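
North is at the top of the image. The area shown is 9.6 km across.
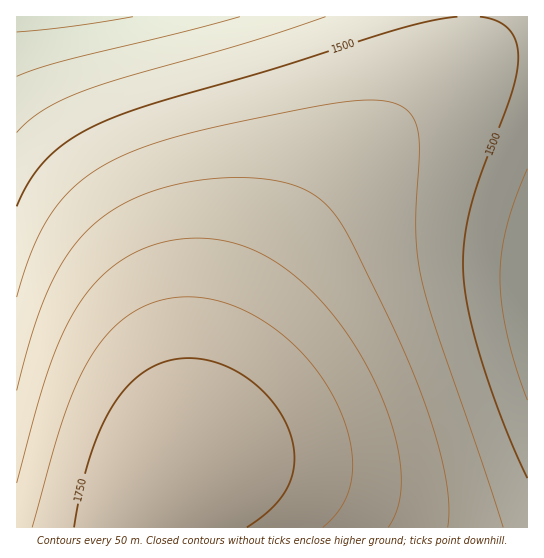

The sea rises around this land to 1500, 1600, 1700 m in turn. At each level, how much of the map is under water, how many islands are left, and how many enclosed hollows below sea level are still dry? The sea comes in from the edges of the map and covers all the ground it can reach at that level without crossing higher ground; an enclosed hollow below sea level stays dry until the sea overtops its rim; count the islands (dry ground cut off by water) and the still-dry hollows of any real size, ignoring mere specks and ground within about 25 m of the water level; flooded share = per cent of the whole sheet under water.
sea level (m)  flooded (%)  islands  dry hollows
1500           18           0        0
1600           53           0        0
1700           78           0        0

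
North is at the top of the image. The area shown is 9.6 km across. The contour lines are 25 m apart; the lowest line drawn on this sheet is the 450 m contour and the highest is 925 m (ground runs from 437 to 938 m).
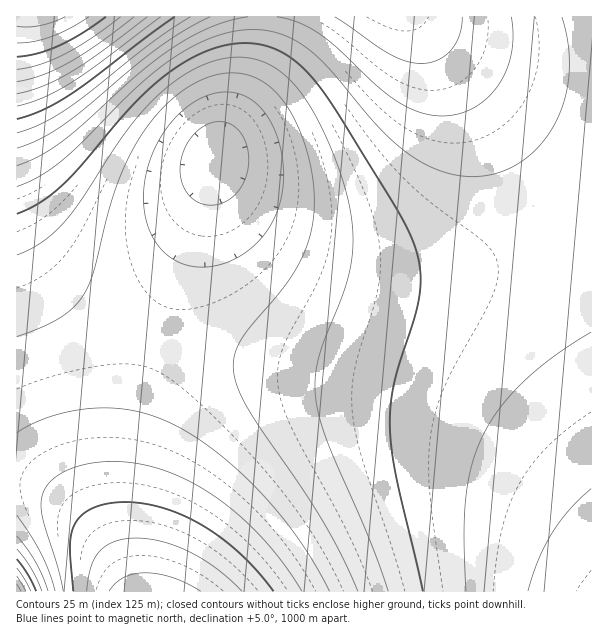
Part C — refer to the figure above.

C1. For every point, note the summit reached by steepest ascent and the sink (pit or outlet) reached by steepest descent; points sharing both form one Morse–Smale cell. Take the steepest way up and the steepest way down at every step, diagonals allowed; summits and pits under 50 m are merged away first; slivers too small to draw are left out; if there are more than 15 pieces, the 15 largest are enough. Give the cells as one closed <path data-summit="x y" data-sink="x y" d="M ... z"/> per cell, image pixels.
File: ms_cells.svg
<path data-summit="32 17" data-sink="149 591" d="M591 16l-574 0-1 467 16 3 12 4 25 16 33 34 14 23 14 28 7 1-11-62 0-59 6-46 18-72 42-113 13-42 7-33 4 2 1 9 12 21 29 31 32 20 40 17 35 7 46 4 54-6 51-16 36-16 40-26z"/><path data-summit="591 591" data-sink="149 591" d="M213 164l-21 76-42 113-18 72-6 46 0 59 12 61 453 1 1-379-58 34-45 17-54 10-36 2-34-4-48-12-27-12-24-14-32-31-11-15z"/><path data-summit="17 591" data-sink="149 591" d="M24 484l-8 1 0 106 113 1 1-2-14-27-20-30-27-27-12-8-13-8z"/>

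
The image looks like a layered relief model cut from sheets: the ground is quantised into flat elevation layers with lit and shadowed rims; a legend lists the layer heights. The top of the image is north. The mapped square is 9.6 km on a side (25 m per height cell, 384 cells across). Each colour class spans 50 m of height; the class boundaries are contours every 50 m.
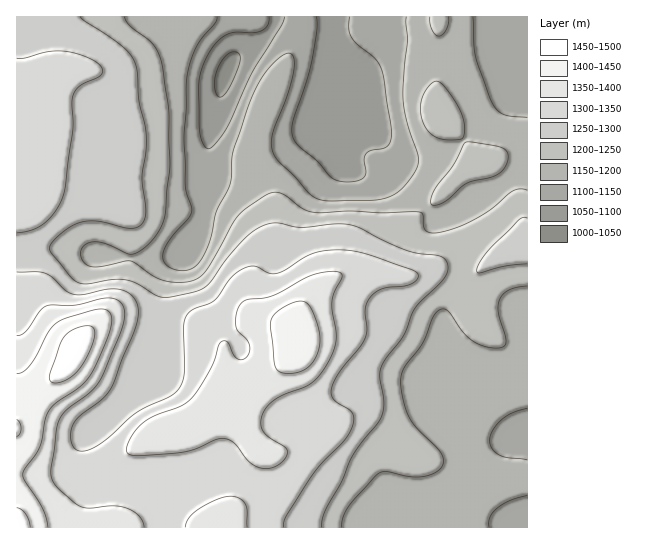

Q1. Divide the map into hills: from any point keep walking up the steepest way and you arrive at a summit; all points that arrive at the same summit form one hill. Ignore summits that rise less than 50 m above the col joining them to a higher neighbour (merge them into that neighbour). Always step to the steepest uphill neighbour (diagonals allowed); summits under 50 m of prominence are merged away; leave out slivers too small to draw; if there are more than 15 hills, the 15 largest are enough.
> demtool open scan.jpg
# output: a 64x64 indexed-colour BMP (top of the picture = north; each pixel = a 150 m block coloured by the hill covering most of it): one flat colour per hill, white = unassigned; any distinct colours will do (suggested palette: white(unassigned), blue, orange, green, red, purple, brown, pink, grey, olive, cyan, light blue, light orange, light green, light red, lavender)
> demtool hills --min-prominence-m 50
<image width="64" height="64" href="data:image/bmp;base64,Qk12CAAAAAAAAHYAAAAoAAAAQAAAAEAAAAABAAQAAAAAAAAIAAATCwAAEwsAABAAAAAAAAAA////ALR3HwAOf/8ALKAsACgn1gC9Z5QAS1aMAMJ34wB/f38AIr28AM++FwDox64AeLv/AIrfmACWmP8A1bDFAEREREQiIiIiIiIiIiIiIiIiIiIiIhERIiIiIiIiIiIRRERERCIiIiIiIiIiIiIiIiIiIRERERERERIiIiIRERFEREREQiIiIiIiIiIiIiIiIiEREREREREREREREREREURERERCIiIiIiIiIiIiIiIhERERERERERERERERERERREREREQiIiIiIiIiIiIiIRERERERERERERERERERERFEREREREQRERERIiIiIiEREREREREREREREREREREREUREREREQREREREREiIhERERERERERERERERERERERERIiIiREQREREREREREREREREREREREREREREREREREREiIiIkQRERERERERERERERERERERERERERERERERERESIiIiRBERERERERERERERERERERERERERERERERERERIiIiIkEREREREREREREREREREREREREREREREREREREiIiIiIRERERERERERERERERERERERERERERERERERESIiIiIiEREREREREREREREREREREREREREREREREREiIiIiIiIhEREREREREREREREREREREREREREREREREiIiIiIiIiIREREREREREREREREREREREREREREREREiIiIiIiIiIiEREREREREREREREREREREREREREREREiIiIiIiIiIiIhEREREREREREREREREREREREREREREiIiIiIiIiIiIiIREREREREREREREREREREREREREREiIiIiIiIiIiIiIiERERERERERERERERERERERERERIiIiIiIiIiIiIiIiIhEREREREREREREREREREREREREiIiIiIiIiIiIiIiIiEREREREREREREREREREREREREiIiIiIiIiIiIiIiIiIRERERERERERERERERERERERESIiIiIiIiIiIiIiIiIhERERERERERERERERERERERERIiIiIiIiIiIiIiIiIiEREREREREREREREREREREREREiIiIiIiIiIiIiIiIiIhERERERERERERERERERERERESIiIiIiIiIiIiIiIiIiERERERERERERERERERERERESIiIiIiIiIiIiIiIiIiIRERERERERERERERERERERERIiIiIiIiIiIiIiIiIiIhERERERERERERERERERERERESIiIiIiIiIiIiIiIiIiERERERERERERERERERERERERIiIiIiIiIiIiIiIiIiIREREREREREREREREREREREREiIiIiIiIiIiIiIiIiIiERERERERERERERERERERERERIiIiIiIiIiIiIiIiIiIREREREREREREREREREREREREiIiIiIiIiIiIiIiIiIhERERERERERERERERERERERESIiIiIiIiIiIiIiIiIiIREREREREREREREREREREREREiIiIiIiIiIiMzMzMzMzERERERERERERERERERERERESIiIiIzMzMzMzMzMzMzMxERERERERERERERERERERERIiIiIjMzMzMzMzMzMzMzMREREREREREREREREREREREiIiIiMzMzMzMzMzMzMzMxERERERERERERERERERERESIiIiIzMzMzMzMzMzMzMzERERERERERERERERERERESIiIiIjMzMzMzMzMzMzMzMxERERERERERERERERERIiIiIiIiMzMzMzMzMzMzMzMzERERERERERERERERERIiIiIiIiIzMzMzMzMzMzMzMzMRERERERERERERERERIiIiIiIiIjMzMzMzMzMzMzMzMxERERERERERERERERIiIiIiIiIiMzMzMzMzMzMzMzMzERERERERERERERERIiIiIiIiIiIzMzMzMzMzMzMzMzMRERERERERERERESIiIiIiIiIiIjMzMzMzMzMzMzMzMxEREREREREREiIiIiIiIiIiIiIiMzMzMzMzMzMzMzMzEREREREREREiIiIiIiIiIiIiIiIzMzMzMzMzMzMzMzMRERERERERESIiIiIiIiIiIiIiIjMzMzMzMzMzMzMzMxEREiIiERERIiIiIiIiIiIiIiIiMzMzMzMzMzMzMzMzESIiIiIiERIiIiIiIiIiIiIiIiIzMzMzMzMzMzMzMzMyIiIiIiIhEiIiIiIiIiIiIiIiIjMzMzMzMzMzMzMzMzIiIiIiIiISIiIiIiIiIiIiIiIiMzMzMzMzMzMzMzMzMiIiIiIiIiIiIiIiIiIiIiIiIiIzMzMzMzMzMzMzMzMyIiIiIiIiIiIiIiIiIiIiIiIiIjMzMzMzMzMzMzMzMzMiIiIiIiIiIiIiIiIiIiIiIiIiMzMzMzMzMzMzMzMzMyIiIiIiIiIiIiIiIiIiIiIiIiIzMzMzMzMzMzMzMzMzIiIiIiIiIiIiIiIiIiIiIiIiIjMzMzMzMzMzMzMzMzMiIiIiIiIiIiIiIiIiIiIiIiIiMzMzMzMzMzMzMzMzMzIiIiIiIiIiIiIiIiIiIiIiIiIzMzMzMzMzMzMzMzMzMyIiIiIiIiIiIiIiIiIiIiIiIjMzMzMzMzMzMzMzMzMzIiIiIiIiIiIiIiIiIiIiIiIiMzMzMzMzMzMzMzMzMzMiIiIiIiIiIiIiIiIiIiIiIiIzMzMzMzMzMzMzMzMzMyIiIiIiIiIiIiIiIiIiIiIiIjMzMzMzMzMzMzMzMzMzIiIiIiIiIiIiIiIiIiIiIiIi"/>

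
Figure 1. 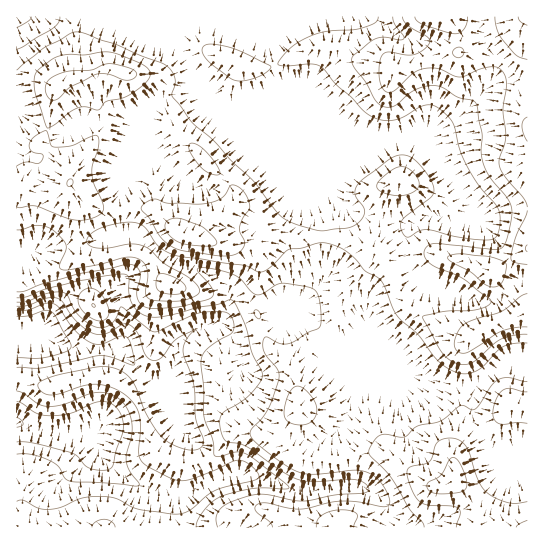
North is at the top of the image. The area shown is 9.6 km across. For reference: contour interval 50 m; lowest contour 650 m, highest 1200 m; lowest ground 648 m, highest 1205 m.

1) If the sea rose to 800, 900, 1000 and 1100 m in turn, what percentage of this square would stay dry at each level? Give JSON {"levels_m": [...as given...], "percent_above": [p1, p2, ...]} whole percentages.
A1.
{"levels_m": [800, 900, 1000, 1100], "percent_above": [89, 79, 43, 6]}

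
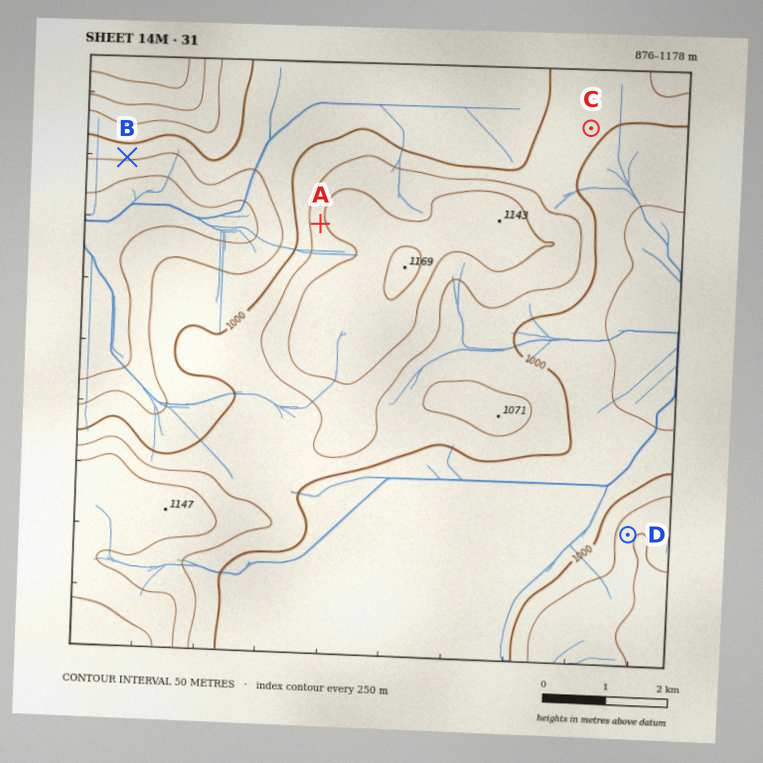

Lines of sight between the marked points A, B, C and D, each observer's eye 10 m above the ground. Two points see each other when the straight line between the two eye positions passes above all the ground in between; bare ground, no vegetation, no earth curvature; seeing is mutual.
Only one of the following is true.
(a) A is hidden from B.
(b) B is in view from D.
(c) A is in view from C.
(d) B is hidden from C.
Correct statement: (d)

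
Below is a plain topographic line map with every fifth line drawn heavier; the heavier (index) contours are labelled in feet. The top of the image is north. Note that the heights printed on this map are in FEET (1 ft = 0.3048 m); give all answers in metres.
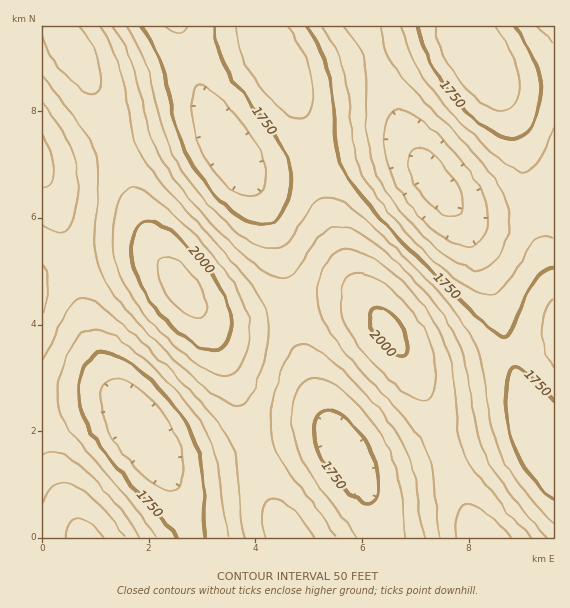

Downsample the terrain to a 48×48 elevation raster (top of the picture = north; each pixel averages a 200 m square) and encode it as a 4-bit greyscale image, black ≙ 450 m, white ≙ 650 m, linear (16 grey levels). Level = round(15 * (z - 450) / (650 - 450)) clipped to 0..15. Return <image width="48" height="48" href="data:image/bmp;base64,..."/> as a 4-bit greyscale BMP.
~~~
<image width="48" height="48" href="data:image/bmp;base64,Qk32BAAAAAAAAHYAAAAoAAAAMAAAADAAAAABAAQAAAAAAIAEAAATCwAAEwsAABAAAAAAAAAAAAAAABEREQAiIiIAMzMzAERERABVVVUAZmZmAHd3dwCIiIgAmZmZAKqqqgC7u7sAzMzMAN3d3QDu7u4A////AKu7u6qYd2ZmeImqqqqYh3d3iJq7u7uqmKu7uqmIdmZmeImqqqmYd3d3iZq7u7qpiKq7qpmHZmZmeImqqpmId2Z3iZq7u6qYh6qqqZh2ZVZmeJmqqZiHdmZ3iZqruqmIdqqqmYd2VVVmeJmamYh3ZmZ3iZqqqpmHZpqZmHdlVVVneJmZmYd2ZmZ3iaqqqZh3ZpmZh3ZVVVVneJmZmIdmZmZ4iaqqqYh2ZZmYh2VURFVniJmZiHdmZmd4maqqmYdmVYiIdmVERFVniJmZiHZmZmd4maqqmIdmVYiHZlVERFZ3iZmZh3ZmZneJmqqpmHdlVYh3ZVRERVZ4iZmZh3ZmZniJqqqpmHZlVYh2ZVREVWd4mZmZh3ZmZ3iaqqqpmHZmVod2ZVRFVmeJmqqZh3dnd4maq7qpiHZmZod2ZVVVZniZqqqZiHd3eJmru7qpiHZmZod2ZVVWZ4maqqqZiHd4iZq7u7qph3ZmZ4h2ZlVmeJqru7qpiIiImau7y7qph3Zmd4h3ZmZniaq7u7qpmIiJmrvMzLqph3Zmd5h3dmd4mqvMzLupmIiZqrzMzLqYh3ZneJiHd3eJqrzMzLuqmZmaq7zMy7qYd2ZneJmId4iaq8zdzLuqmZmau8zMy6mIdmZneJmIiImqvN3d3LuqmZmqu8zMu6mHdmZneKmYiJmrzN3d3LupmZmrvMzLuph3ZmZnd6mZmZq8zd3dzLqpmZqru8y7qYd2ZVZmd6mZmau83d3dy7qZmZmru7u6mYdlVVVmd6mZmqvM3d3cy6mZiZmqu7upmHZVRFVWZ6mZmqvN3d3cuqmIiJmqq6qZh2VEREVWZpmZmrvN3d3LqpiIiImaqqmYdlRDM0RVZpmZmrvM3cy7qYh3eImZmZiHZUMzM0RVVZmZmrvMzMu6mHd3d4iZmYh2VDMiIzRFVYiJmrvMzLuph3Zmd3iIiIdlQzIiIzRFVYiJmru8y7qYd2ZmZ3iIh3ZUMyIiIzRFVYiJmqu7u6mHdlVWZ3eId2VDMiESIzRFVIiJmqu7uph3ZVVVZnd3dmVDIhESI0RVVHiJmqu6qZh2VVVVZnd3ZlQyIREiM0RVVHiJmqqqqYdlVUVVZnd3ZVQyIREiNEVVVXiJmqqqmHdlVEVVZnd2ZUMyISIjRFVVVXiJqqqpmHZVREVWZ3d2ZUMyIiI0RVZmVYiZqqqpiHZVRFVWd3d2ZUMyIiNEVmZmZYiaqqqph2ZVRVVmd3d2VUMyIjNFZnd2ZYmaqqqZh2VVVVZnd3d2VUMzMzRWZ3d3Zpmqu6qZh2VVVWZ3iId2VUMzNEVmd4h3Zpqru6qYd2VVVmd4iId2VUMzRFVneIh3Zqq7u6qYdmVVVmd4iId2VEQ0RVZ3iIiHZqu7u6qYdmVVZneIiId2VERERWd4iIh3Zqu7u6mIdmVWZ3iIiIdmVEREVmeIiIh3Zru7u6mHZlVWZ3iIiHdlVERFVneImIh2Zbu7upmHZlVWZ3iIiHZlRERFVniIiId2Zbu7qph2ZVVWZ4iIh3ZVRERFZniIiIdmVQ=="/>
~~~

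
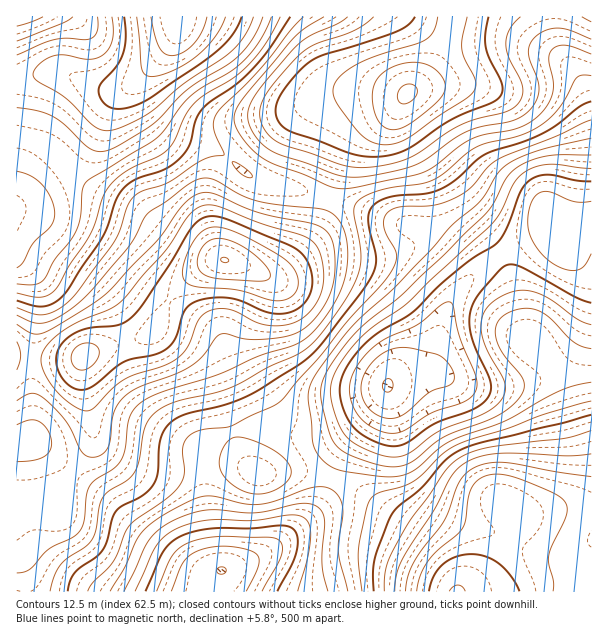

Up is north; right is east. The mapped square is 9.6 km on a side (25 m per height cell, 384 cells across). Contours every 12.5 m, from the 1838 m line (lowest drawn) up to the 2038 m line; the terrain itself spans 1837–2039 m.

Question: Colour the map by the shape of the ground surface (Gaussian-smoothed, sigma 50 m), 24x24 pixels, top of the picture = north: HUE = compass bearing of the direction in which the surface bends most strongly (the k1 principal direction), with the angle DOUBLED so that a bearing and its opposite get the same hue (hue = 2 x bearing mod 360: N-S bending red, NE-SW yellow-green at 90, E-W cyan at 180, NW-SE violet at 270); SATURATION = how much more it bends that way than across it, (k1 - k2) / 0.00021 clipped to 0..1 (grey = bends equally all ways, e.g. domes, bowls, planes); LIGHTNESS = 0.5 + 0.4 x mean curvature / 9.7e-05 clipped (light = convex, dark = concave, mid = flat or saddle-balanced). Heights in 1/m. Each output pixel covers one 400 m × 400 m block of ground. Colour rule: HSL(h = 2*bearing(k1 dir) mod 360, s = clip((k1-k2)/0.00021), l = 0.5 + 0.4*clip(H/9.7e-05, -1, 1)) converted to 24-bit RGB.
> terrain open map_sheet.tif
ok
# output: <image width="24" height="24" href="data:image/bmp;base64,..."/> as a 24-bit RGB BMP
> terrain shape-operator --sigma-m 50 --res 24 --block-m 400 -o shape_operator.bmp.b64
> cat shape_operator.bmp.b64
<image width="24" height="24" href="data:image/bmp;base64,Qk32BgAAAAAAADYAAAAoAAAAGAAAABgAAAABABgAAAAAAMAGAAATCwAAEwsAAAAAAAAAAAAAm759vLNXXTo8tY9Nx7KCWZGHHltoM3ZfNlZKKlRQW5J2yHObvVaTWVWCSYCZbbK4jLK41tjA1be0j4GrhJebl2yEY1KTcXujrY6KyUVblmZXeMaNv62anldUKh4bIiQPIyYNGTUIBjIGUWIxv2qAj4iqSbO1TLGkcKaXucOWyJmHsGR0nk5WlG5TV3VfWoBlkWmPxXemyuDJcbO/tDZu1CVDeC5rZD5zcEBbc48pCzsDATIPNZUvn6mBb498SY1uVZBuro9Yy2guoWA4l2lUqqOFcIKLYH1xaF+emq254Nq0eDFijUBwy4y6kW/YXUviiVHj2bDhobPSB5mDB3w+NKE+ba+MZrvHQme4tE2h0HR6vJuWl726nK3Bkny8fXSxdW2vsoet50dJlzRRX6uPh7K/fnvPUTLhb1Hfzc3r3dnymJz4QJ31Xd3sfe/qVK3pMQ/SrVPa6dnp4eDrusrehIHEjHe/lnq/b3JcfEVa3TlY2cWvf8q6W6OgWGZ/QDh+W3+0pdLDnp7BtGm7WcK9SuDDXMmvLEVpGRVNZ57J3efu593u2Z7dvWO7nWKal1t+RlY6TzM/wLlg2+u7nXJ1dVBWU0M9N0cwN4cpcZ4wfF42q4tJeNVfIbxjPnRjLCNFI0pUGs9HPsBAtWhW2TRnyFmArGGfom6tMUdgYTZZsOVNwuZEcEk4bz84a0JDb21OXIk1TXkqR4E7fMlmouCEPotVIjU1HxkmQmcyN54UKEATPC8OflkSt5Msk4FSaZhnIBmShjm46uuyuLxpfEZhfFNPX4Fpb5ChkJKndZp8T45HiMQbpNcCP04cFR4ZFRgebos+aY4sIhoRMSEKhI4Ge6QPZJEnWYY2AhG0ZlPq7d/ez7DdmUTYwo3Eib2yQ6vJh3O5unWbnFFW0q46z+gnQV4qESIbDiUjUJdAhXlSPxZJnVhNqdGCdcpuVcF4V6CTBE//R2r/8Nvu67DzrVDx5Lvm28nTP22eUzp9yj59xlBp1r6O3dufal5/NT5UFD41G5M1L150MheHstXR0OXcvNXMf8S+TX6oEgnXDhdX3m5d40dwvz6x0ImU542AbiQzHxcUaz0tyJd03eG/3dnBfFi0X0KsRH+iJrNpDFJZDGKhtuHRuM3Fwsu+jJWuT06KLwQLIBMWlIkoxXFJmWCEwoCa+VaX/xKGjz9/Nc6qvvDj3u3t5Nnpm2Tee1HXjnzEcaOGFU4/ADwtMrUynrxepcJ4lV13eDlgaSsnNnV9TJuJqpF/lYh6cmui4U/t/c781dT3zO7/t+L4w7bY0o+1r2PBaFzNnXLg54jkuGixB0gyDFwkdM85grBIXjREeD5WZZx4SYJ8PGFakX9Ys41LPHw/M0B62+jS2/DltMTjfmHIx3TE24e3wZOyWoCnQDWY1FvY8q7ZpVq/EnFFG78ibHtMXTdXaIJjZoFcW1NNPFpJTHRYvqiBZrV9H3KDpO6OvOebjmSJhEJ2lE5jyE9b4mNNeTglIhcRPTYSuZMo1HF+cLZwHK1UKT5Sb0tsdplZaGlZYm9eSKmPLZ29rdHJqK/KNmKxsuWAxdk7PhwYQx8MRysKUCUBkTsAeywAMCQUU30rSb4rXLFTzc+jS4pIExggV0oxlYcqZXWEbq6ZWdSnG5mtZrSAoXhoa05428FatkQSLwQLVyADUjcPdFMrxHpl2IWnoHquT8yCZMB5SplftIA4iCYRHB8UJEogn6ZUc5a0i8i0ccGfJWB7UoiFm1ZueTpT1X0iohYkjBRxy4WbmrDKgLfXkqfSz5Th7MrdmMCXZI1bZlpAYiUlzDkwT5GZF72pUMKxiJq5lrmkeZp4NFZmM3t7YkOiuULc4q/TtW/kjFbs4uDot8DSfo+5ZWqlhlm17MfS5rzJp2mzkEqqWky1vsrYuc3hQareP3qeiJRoopdslFNHYmA4G1MoFVNJK3bG29TqqpH0qnf/9Nfs1Ka/k3+iaGSgUGGr0bXN8NvpvaLso5Lyq7n01eH0ysfrb2HgViy9UncbaF4ogDceqaYuKJI8CXVLAV1HT51KhE6PQi6U7qrQ+dHix6DNdHa/ZY3HnMDM3c3XxoHPkHy6krTCiJuys4GtlSuojSGIZoAvLjsgkJVKtuKlT82mK5qECSomFzUTVmInGSskiYFD7ca04sXXmIPHeH2tb5l/tlhU0jE2t6tQg5lPdlg+eUMlMA8cZyw7w4m2UJm1XuXAv+bGd5WrSV1+GRw/JkpCUXQ6Ij03OHYtsehMxKtdn0JQpF9CgHZLeD9L1GJT1cKCiHhhgUhvokR6ZzKRa4Cx"/>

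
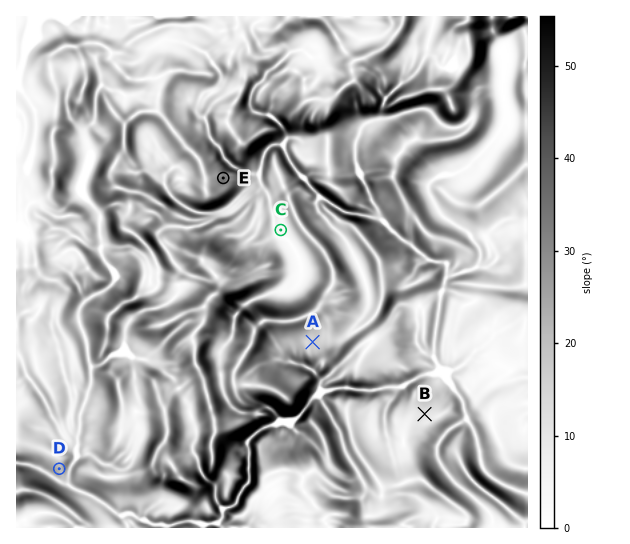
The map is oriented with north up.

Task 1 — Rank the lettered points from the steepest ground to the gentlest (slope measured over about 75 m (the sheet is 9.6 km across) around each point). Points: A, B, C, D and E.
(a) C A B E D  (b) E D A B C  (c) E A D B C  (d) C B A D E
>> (b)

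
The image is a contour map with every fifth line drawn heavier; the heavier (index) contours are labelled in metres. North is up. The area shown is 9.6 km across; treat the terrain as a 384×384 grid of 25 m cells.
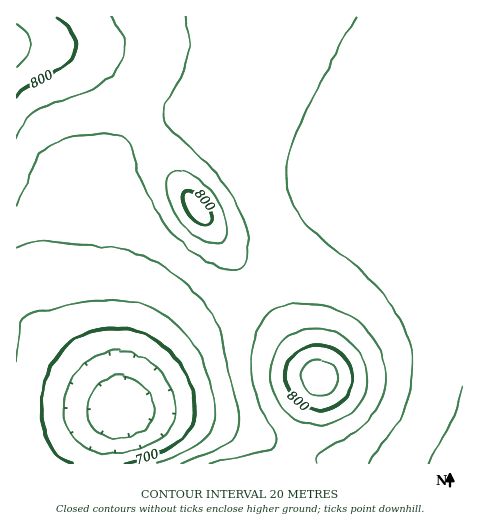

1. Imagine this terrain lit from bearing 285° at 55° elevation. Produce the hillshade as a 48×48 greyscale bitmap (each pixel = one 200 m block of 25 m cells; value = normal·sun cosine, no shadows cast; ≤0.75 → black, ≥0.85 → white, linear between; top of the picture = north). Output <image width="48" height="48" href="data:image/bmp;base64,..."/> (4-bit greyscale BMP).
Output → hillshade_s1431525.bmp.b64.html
<image width="48" height="48" href="data:image/bmp;base64,Qk32BAAAAAAAAHYAAAAoAAAAMAAAADAAAAABAAQAAAAAAIAEAAATCwAAEwsAABAAAAAAAAAAAAAAABEREQAiIiIAMzMzAERERABVVVUAZmZmAHd3dwCIiIgAmZmZAKqqqgC7u7sAzMzMAN3d3QDu7u4A////AJmZmqq8ze7///7u3cy7qqmZmIiZmZmZmZmZmZqrzN7v///u3czLu6qZmIiImZmZmYiIiImavN3v///u3dzMu6qZiIiIiZmZmYiHeIiau83u//7u7d3My7qYh3eIiJmZmYh3d3iJq83e7/7u7d3czLqYd3d3iImZmYd3d3eJq8ze7u7u7d3d3LqXdmZ3eImZmYd3d3eJqrzd7u7u7t3d3cuXZVZneIiZmYd3d3eImrzd7u7u7u7u7tuXZVVmeIiZmYh3d3eImrzN3u7u7u7v/+yoZVVmeIiZmYh3d3eImrvN3d3d3u7v/+24ZVVneIiZmYiHd3iImrvM3d3d3e7v//25dmZneImZmYiIiIiJmqvMzd3d3d7u/+25h3d3iImZmZmIiIiJmqu8zM3d3d3u7t26mHeIiJmZmZmZiIiZmqu7zMzM3d3d3dy6mYiIiZmZmamZmZmZmqu7zMzMzMzd3My6qZmZmZmZmaqpmZmZqqu7vMzMzMzMzMu6qZmZmZmZmaqqqZmZqqq7u7zMzMzLu7u6qpmZmZmZqrqqqqqqqqq7u7u7u7u7u7u6qqqZmZmqqruqqqqqqqq7u7u7u7u7u7uqqqqqqqqqqruqqqqqqqq7u7u7uqqqqqqqqqqqqqqqqruqqqqqqqq7u7u7qqmqqqqqqqqqqqqqqqqqqqqqqqq7u7u6qZmaqqqqqqqqqqqqqqqqqqqqqqu7vMy6mIiZqqqqqqqqqqqqqqqqqqqqqqu7zMy5h4iZqqqqqqqqqqqqqpmqqqqqqru8zdyod3iZqqqqqqqqqqqqqpmqqqqqq7vM3tyWZniZqqqqqqqqqqqqqomaqqqqq7vN7ut1Vniaqqqqqqqqqqqqqomaqqqqu7ze7+plZ4maqqqqqqqqqqqqqoiaqqqqu7ze/9lmZ4maqqqqqqqqqqqqqniaqqqqu8ze7bh3eJmqqqqqqqqqqqqqqniZqqqqu8ze3Kh4iZqqqqqqqqqqqqqqqniZqqqqu8zdy6iImZqqqqqqqqqqqqqqqniZqqqqu8zMupmZmaqqqqqqqqqqqqqqqniZqqqqu7u7upmZmqqqqqqqqqqqqqqqqniZmqqqq7u7qpmZqqqqqqqqqqqqqqqqqniJmqqqqruqqqmqqqqqqqqqqqqqqqqqqniJmaqqqqqqqqqqqqqqqqqqqqqqqqqqqniJmZmqqqqqqqqqqqqqqqqqqqqqqqqqqniJmZmZmaqpmaqqqqqqqqqqqqqqqqqqqniImZmZmZmZmZqqqqqqqqqqqqqqqqqqqoiImZmZmZmZmZqqqqqqqqqqqqqqqqqqqoiIiZmZmZmZmZmqqqqqqqqqqqqqqqqqqoiIiJmZmZmZmZmqqqqqqqqqqqqqqqqqqoiIiJmZmZmZmZmqqqqqqqqqqqqqqqqqqoiJmZmZmZmZmZqqqqqqqqqqqqqqqqqqqpmZmZmZmZmZmZqqqqqqqqqqqqqqqqqqqpmZmZmZmZmZmqqqqqqqqqqqqqqqqqqqqpmZmZmZmZmZqqqqqqqqqqqqqqqqqqqqqg=="/>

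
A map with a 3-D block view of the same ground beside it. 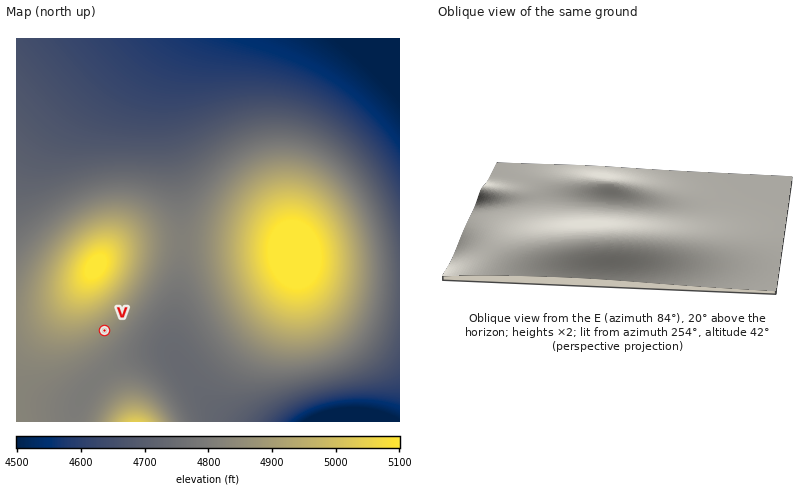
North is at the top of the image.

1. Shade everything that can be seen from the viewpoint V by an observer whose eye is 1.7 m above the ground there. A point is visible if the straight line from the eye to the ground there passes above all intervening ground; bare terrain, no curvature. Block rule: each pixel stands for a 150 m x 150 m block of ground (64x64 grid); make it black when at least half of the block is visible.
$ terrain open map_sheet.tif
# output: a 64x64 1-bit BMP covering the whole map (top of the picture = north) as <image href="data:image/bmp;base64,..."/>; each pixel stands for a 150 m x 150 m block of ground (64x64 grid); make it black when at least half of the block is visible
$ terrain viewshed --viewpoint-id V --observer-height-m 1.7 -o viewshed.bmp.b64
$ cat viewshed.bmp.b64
<image width="64" height="64" href="data:image/bmp;base64,Qk0+AgAAAAAAAD4AAAAoAAAAQAAAAEAAAAABAAEAAAAAAAACAAATCwAAEwsAAAIAAAAAAAAA////AAAAAAD///+H4AAAAP///4/wAAAA////3/AAAAD/////+AAAAP/////8AAAA//////4AAAA//////wAAAA//////gAAAA//////AAAAB/////+AAAAB/////8AAAAD/////4AAAAH/////gAAAAP/////AAAAA/////8AAAAD/////wAAAAP/////AAAAA+P///8AAAAD4P///wAAAAPgf///AAAAA+A///8AAAAD4B///wAAAAHAD///AAAAAAAH//8AAAAAAAf//wAAAAAAA//+AAAAAAAB//4AAAAAAAH//gAAAAAAAP/+AAAAAAAA//wAAAAAAAB//AAAAAAAAD/4AAAAAAAAP/gAAAAAAAAf8AAAAAAAAA/wAAAAAAAAD+AAAAAAAAAHwAAAAAAAAAOAAAAAAAAAAQAAAAAAAAAAAAAAAAAAAAAAAAAAAAAAAAAAAAAAAAAAAAAAAAAAAAAAAAAAAAAAAAAAAAAAAAAAAAAAAAAAAAAAAAAAAAAAAAAAAAAAAAAAAAAAAAAAAAAAAAAAAAAAAAAAAAAAAAAAAAAAAAAAAAAAAAAAAAAAAAAAAAAAAAAAAAAAAAAAAAAAAAAAAAAAAAAAAAAAAAAAAAAAAAAAAAAAAAAAAAAAAAAAAAAAAAAAAAAAAAAAAAAAAAAAAAAAAAAAAAAAAAAAAAAAA=="/>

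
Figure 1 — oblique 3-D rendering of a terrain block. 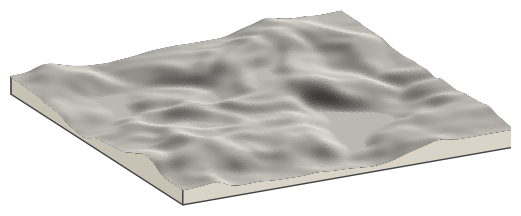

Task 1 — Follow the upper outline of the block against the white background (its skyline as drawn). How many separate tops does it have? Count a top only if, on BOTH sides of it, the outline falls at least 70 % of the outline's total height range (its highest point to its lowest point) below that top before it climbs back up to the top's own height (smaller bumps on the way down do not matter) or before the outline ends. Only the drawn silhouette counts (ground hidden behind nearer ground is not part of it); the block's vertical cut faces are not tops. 0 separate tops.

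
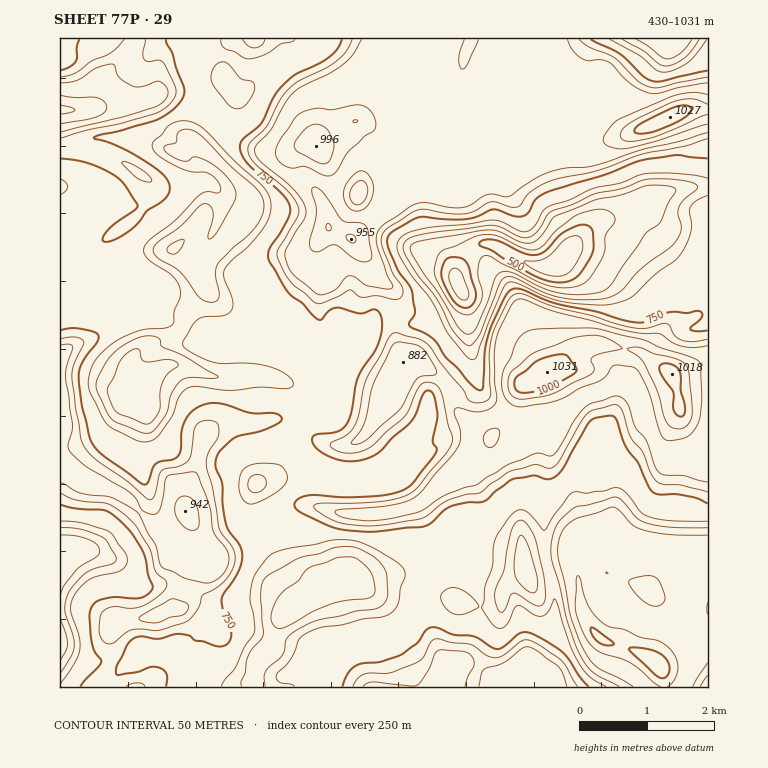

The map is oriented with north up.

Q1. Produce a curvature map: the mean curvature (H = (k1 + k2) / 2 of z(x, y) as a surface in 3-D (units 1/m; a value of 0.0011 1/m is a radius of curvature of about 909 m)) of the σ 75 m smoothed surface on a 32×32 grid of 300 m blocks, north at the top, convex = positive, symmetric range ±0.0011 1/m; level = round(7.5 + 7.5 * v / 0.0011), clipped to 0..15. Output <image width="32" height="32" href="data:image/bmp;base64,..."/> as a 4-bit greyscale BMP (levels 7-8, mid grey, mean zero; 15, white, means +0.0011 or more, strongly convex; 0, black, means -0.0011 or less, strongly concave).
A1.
<image width="32" height="32" href="data:image/bmp;base64,Qk12AgAAAAAAAHYAAAAoAAAAIAAAACAAAAABAAQAAAAAAAACAAATCwAAEwsAABAAAAAAAAAAAAAAABEREQAiIiIAMzMzAERERABVVVUAZmZmAHd3dwCIiIgAmZmZAKqqqgC7u7sAzMzMAN3d3QDu7u4A////ALlnp3lzqYaKh6pbidhVgXRYhFZ3sSmXZVXNtc6XRyCVOdVUa6tJy5l1pWR2lgWahqnt/ZZ7I1eZmIWDt/CJqIWqdDp1WFZmUol0k5DxqWSFS5dYnndWVlR4iKg004Z3h1IlbIvHh3QmmIiaKXZ4d3c0dciKN4mXZjRniRpld1REl0qY6UiXn//9U2lrpEKsupzeK7hieYQzSvh0aJimp0Wro03Gckd2ZmK8ukR3mUyrh0iDl1mYeqVmKoq503ZMiKSpWa2Id4fNRVareMVEqJa3QxiaqKh1TcQtmFRqMaf3piZYyHmGh0y2HRX7dZhn1nVWZCIzN4dKuucZzdyVTfj4Yna7qph3Y+6HHGiqmuqLaap3mpiHd3SUhQ2Xetp6Mnd5qGd4hXRkh9Qo/dp1RXh4eItymGXLWeuQF/hDNZh3d3i6NdhMqX2WQKtwBJaJmHh4QIVqjZS8MGVACSJ4domHmacrNWis2TVmRN1iaXZKl3iKZYBxmkvXncW5ZSV1nGhmuauAWbgHmqqrtnl3IQN2fbmIF8lZaYh4iJqqlmmYWKZRMZ7L6meHeIeIiayERXMjZTuDmMi4d3iIeIh6/6jvzceJZmt2l3iHeHiHdUr/iJi9Z0VayXd4h4h4iIqliim1h2aKhEm4iIaId4isZFWITGZ5g4dim5iXaXiZmXQp"/>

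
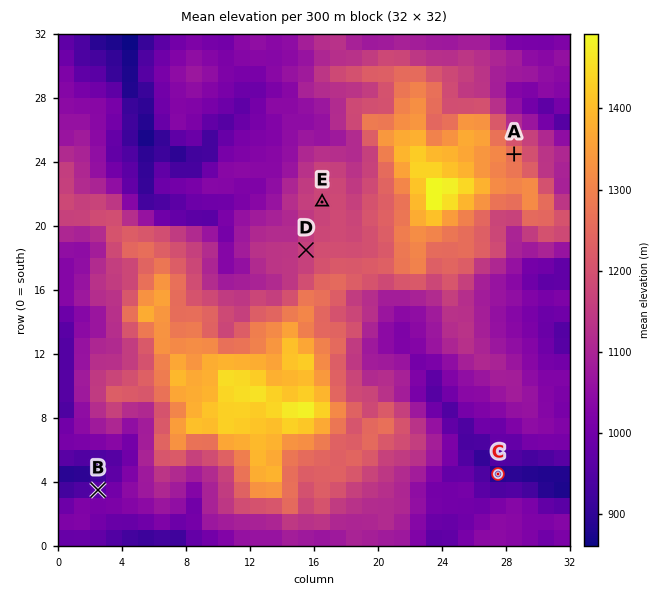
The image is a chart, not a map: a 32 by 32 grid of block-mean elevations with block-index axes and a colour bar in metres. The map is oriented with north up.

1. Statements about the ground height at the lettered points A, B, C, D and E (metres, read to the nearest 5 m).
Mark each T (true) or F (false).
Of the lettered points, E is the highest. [F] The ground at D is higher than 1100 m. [T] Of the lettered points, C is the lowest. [T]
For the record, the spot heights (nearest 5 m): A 1280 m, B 960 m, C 875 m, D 1165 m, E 1175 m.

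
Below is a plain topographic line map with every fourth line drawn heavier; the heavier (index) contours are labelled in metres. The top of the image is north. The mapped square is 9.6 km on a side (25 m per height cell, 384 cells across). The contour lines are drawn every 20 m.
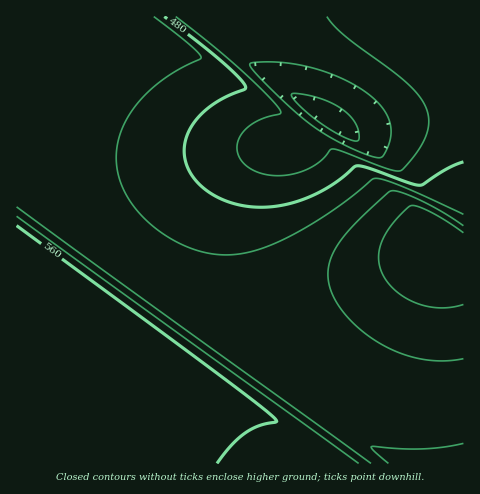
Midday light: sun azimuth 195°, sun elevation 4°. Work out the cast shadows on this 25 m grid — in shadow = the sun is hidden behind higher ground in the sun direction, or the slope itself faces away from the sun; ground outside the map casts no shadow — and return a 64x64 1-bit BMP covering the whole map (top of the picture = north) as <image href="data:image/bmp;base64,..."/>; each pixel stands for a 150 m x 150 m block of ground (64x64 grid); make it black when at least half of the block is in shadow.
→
<image width="64" height="64" href="data:image/bmp;base64,Qk0+AgAAAAAAAD4AAAAoAAAAQAAAAEAAAAABAAEAAAAAAAACAAATCwAAEwsAAAIAAAAAAAAA////AAAAAAAAAAAAAAHwAAAAAAAAA/AAAAAAAAAP4AAAAAAAAB/AAAAAAAAAf4AAAAAAAAD/AAAAAAAAA/wAAAAAAAAH+AAAAAAAAA/wAAAAAAAAP8AAAAAAAAB/gAAAAAAAAf4AAAAAAAAD/AAAAAAAAAf4AAAAAAAAH+AAAAAAAAA/wAAAAAAAAP+AAAAAAAAB/gAAAAAAAAf8AAAAAAAAD/AAAAAAAAAf4AAAAAAAAH/AAAAAAAAA/wAAAAAAAAP+AAAAAAAAB/gAAAAAAAAP8AAAAAAAAD/gAAAAAAAAf4AAAAAAAAH/AAAAAAAAA/wAAAAAAAAP+AAAAAAAAB/wAAAAAAAAP8AAAAAAAAH/gAAAAAAAA/4AAAAAAAAP/AAAAAAAAB/4AAAAAAAAP+AAAAAAAAD/QAAAAAAAAf8AAAAAAAAH/gAAAAAAAA/8AAAAAAAAP/gAAAAAAAB/8AAAAAAAAP/gAAAAAAAD/4AAAAAAAAf+AAAAAAAAD/gAAAAAAAA/4AAAAAAAAH8AAAAAAAAA/AAAAAAAAAPwAAAAAAAAB8AAAAAAAAAPgAAAAAAAAD4AAAAAAAAAfAAAAAAAAAH4AAAAAAAAA+AAAAAAAAAPwAAAAAAAAB+AAAAAAAAAfwAAAAAAAAD8AAAAAAAAA/gAAAAAAAAH8AAAAAAAAA/gAAAAAA=="/>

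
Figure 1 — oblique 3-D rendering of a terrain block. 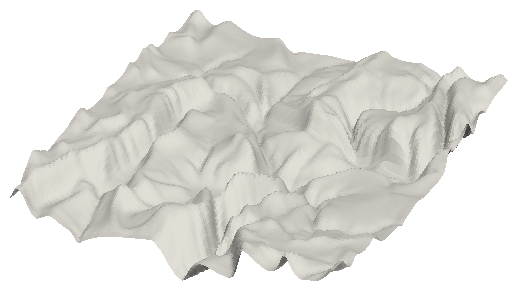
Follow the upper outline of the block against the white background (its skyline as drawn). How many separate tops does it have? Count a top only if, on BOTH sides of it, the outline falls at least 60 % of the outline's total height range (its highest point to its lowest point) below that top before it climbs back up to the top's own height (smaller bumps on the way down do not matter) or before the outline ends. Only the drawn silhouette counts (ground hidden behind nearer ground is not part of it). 0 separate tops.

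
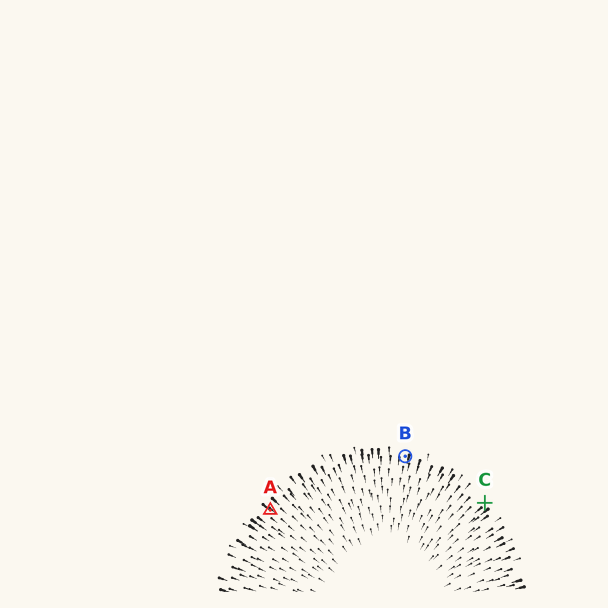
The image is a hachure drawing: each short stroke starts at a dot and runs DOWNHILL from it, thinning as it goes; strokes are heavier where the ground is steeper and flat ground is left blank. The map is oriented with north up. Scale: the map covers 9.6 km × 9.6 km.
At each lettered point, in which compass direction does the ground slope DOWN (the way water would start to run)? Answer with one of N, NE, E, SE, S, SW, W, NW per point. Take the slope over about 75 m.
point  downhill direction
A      SE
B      S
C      SW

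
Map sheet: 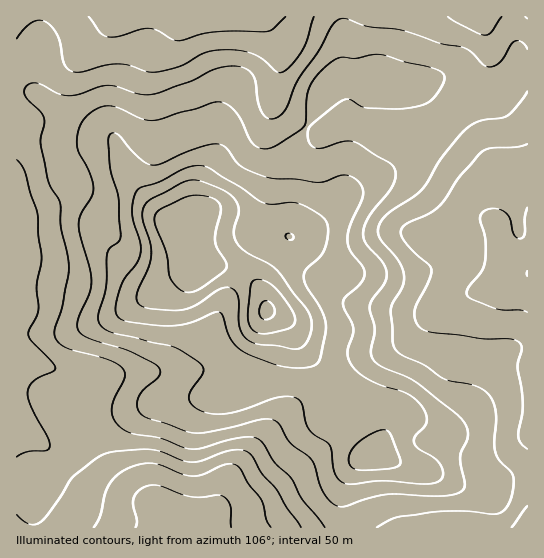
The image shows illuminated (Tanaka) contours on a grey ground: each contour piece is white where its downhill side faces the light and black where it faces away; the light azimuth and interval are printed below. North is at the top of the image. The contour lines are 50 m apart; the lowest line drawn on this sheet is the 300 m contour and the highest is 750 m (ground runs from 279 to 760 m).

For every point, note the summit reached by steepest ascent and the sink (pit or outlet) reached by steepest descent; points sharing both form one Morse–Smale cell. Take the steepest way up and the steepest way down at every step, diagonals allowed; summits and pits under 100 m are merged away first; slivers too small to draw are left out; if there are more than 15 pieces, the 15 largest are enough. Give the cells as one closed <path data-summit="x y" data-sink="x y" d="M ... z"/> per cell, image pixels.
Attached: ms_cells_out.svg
<path data-summit="266 310" data-sink="182 527" d="M527 16l-184 0 2 27-1 22-3 5-18 19-11 28-15 25-5 15-3 79-42-7-42-12-19 6-12 0-7-3-11-10-23-28-12-21-5-18-5-7-32-13-44-30-10-2-9 0 1 437 326-1-2-25 4-21 13-20 21-11 9-28-6-9-9-6-23-10-45-46-13-24-7-7-18-10-7-25 1-10 14-24 12-14 10-1 21-12 33-33 27-15 13-13 14-24 10-10 20-10 10-12 24-10 25-5 8-4 12-12 13-1z"/><path data-summit="266 310" data-sink="527 274" d="M527 75l-13 1-12 12-8 4-25 5-24 10-10 12-20 10-10 10-14 24-13 13-27 15-33 33-21 12-10 1-12 14-14 24-1 10 7 25 18 10 7 7 13 24 45 46 23 10 12 9 3 6-9 28-21 11-13 20-4 21 2 26 185-1z"/><path data-summit="266 310" data-sink="187 17" d="M342 16l-325 0-1 74 19 3 44 30 32 13 5 7 5 18 12 21 23 28 11 10 7 3 12 0 19-6 42 12 42 7 3-79 5-15 15-25 11-28 18-19 3-5 1-22z"/>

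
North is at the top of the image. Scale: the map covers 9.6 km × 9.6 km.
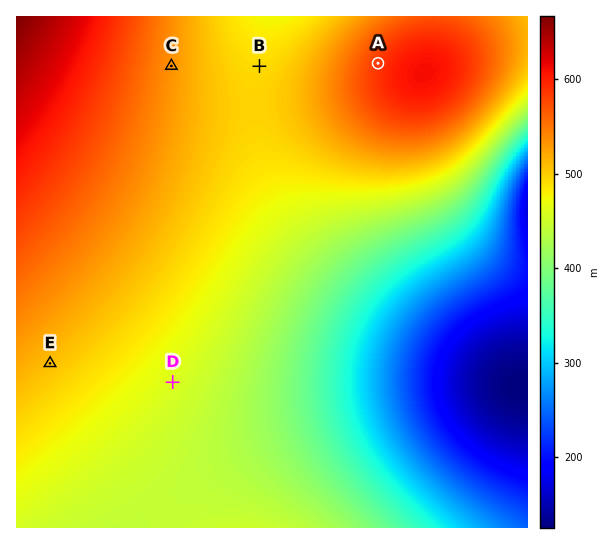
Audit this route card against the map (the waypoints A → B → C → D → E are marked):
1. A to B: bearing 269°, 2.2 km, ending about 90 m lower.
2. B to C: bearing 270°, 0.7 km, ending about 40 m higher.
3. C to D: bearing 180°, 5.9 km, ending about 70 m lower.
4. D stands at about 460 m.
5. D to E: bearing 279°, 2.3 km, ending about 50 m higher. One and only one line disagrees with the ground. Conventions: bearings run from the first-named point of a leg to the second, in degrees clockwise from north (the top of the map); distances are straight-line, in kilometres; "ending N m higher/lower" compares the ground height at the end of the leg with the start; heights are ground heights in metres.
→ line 2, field distance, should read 1.6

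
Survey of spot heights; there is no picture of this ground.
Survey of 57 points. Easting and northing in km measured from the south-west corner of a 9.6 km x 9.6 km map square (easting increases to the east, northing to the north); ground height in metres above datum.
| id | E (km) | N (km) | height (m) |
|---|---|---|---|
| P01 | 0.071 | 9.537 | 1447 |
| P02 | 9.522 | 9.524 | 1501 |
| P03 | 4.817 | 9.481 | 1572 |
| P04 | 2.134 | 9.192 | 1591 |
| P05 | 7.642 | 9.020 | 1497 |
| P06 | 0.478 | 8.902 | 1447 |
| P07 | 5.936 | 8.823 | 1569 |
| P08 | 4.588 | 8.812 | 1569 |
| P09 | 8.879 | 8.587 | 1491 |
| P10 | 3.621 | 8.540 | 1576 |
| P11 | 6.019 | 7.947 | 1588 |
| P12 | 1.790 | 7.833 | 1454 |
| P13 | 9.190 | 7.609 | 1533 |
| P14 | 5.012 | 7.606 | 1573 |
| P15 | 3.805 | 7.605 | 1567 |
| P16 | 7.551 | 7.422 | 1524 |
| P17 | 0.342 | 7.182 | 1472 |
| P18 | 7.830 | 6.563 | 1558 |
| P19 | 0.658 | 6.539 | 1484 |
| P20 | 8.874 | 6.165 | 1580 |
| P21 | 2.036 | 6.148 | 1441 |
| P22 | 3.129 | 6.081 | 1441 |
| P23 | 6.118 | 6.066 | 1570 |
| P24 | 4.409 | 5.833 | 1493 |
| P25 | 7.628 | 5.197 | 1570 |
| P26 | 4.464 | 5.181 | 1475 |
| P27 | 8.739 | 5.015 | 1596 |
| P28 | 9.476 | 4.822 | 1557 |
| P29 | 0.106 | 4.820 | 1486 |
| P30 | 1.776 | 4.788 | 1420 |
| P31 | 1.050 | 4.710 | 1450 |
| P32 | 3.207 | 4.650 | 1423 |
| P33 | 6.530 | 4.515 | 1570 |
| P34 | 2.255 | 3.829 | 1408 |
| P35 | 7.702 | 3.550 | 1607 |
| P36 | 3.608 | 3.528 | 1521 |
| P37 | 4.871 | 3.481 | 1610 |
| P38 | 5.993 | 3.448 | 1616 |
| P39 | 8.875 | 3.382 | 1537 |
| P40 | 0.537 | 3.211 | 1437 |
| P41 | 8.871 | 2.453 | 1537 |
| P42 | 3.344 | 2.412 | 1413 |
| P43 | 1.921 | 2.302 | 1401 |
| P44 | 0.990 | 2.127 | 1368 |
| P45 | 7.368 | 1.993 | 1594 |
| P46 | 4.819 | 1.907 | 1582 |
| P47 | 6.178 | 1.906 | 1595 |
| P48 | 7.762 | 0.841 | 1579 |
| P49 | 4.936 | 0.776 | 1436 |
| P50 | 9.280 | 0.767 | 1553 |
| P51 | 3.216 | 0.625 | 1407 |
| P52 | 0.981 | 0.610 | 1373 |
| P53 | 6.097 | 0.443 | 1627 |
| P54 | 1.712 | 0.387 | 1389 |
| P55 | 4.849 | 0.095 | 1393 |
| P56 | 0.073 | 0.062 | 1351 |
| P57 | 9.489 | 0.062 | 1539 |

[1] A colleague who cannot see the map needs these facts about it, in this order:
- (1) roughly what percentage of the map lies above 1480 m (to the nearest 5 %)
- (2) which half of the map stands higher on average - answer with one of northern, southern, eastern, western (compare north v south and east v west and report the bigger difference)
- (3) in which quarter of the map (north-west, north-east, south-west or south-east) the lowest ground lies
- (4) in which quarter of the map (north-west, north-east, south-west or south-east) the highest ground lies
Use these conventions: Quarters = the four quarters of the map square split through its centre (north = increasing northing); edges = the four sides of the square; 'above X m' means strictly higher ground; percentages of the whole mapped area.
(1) About 65 % of the map lies above 1480 m.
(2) On average the eastern half of the map is the higher ground.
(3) Look to the south-west quarter for the lowest ground.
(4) The highest ground is in the south-east quarter.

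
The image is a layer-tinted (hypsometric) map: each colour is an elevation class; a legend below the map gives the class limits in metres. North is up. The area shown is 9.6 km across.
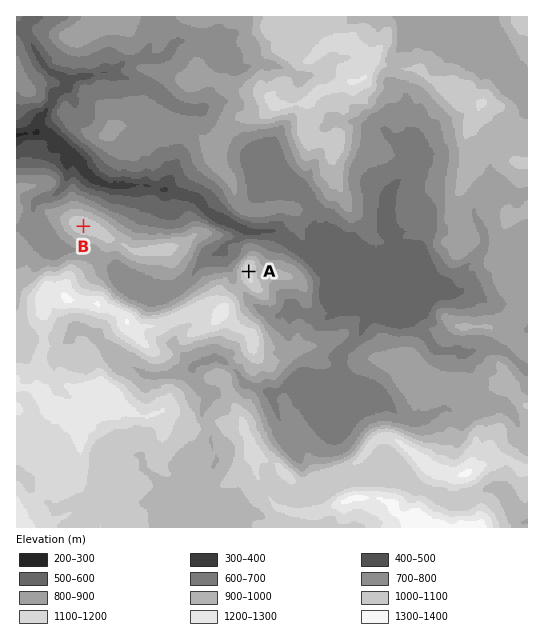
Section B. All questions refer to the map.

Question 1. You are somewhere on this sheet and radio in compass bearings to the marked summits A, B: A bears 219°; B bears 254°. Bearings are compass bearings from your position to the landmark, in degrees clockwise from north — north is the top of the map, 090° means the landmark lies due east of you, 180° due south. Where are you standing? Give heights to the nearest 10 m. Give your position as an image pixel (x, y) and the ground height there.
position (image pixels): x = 346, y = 151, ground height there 960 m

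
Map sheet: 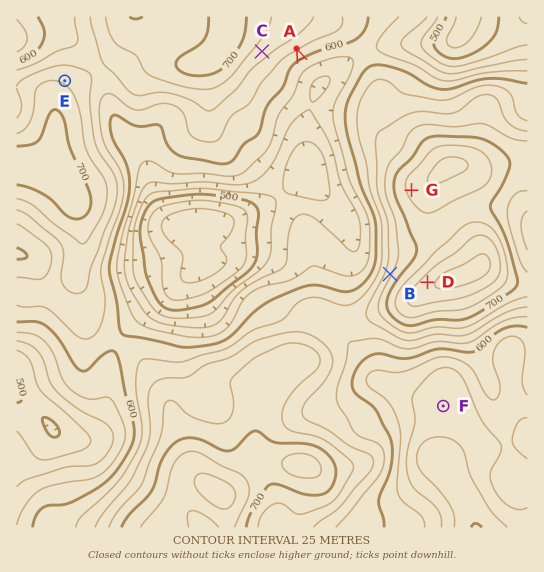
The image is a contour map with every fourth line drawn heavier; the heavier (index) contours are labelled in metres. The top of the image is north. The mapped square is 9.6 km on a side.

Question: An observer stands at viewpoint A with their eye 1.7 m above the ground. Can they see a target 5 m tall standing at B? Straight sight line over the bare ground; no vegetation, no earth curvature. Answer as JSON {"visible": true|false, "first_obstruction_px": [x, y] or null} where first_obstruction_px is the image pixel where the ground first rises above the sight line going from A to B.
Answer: {"visible": true, "first_obstruction_px": null}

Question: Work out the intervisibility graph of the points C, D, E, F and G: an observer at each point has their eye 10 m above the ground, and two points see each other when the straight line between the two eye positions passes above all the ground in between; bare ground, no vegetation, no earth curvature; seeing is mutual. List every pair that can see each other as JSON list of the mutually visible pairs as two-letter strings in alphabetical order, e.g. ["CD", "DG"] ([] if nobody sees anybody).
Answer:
["CD", "CG", "DE", "DG", "EG"]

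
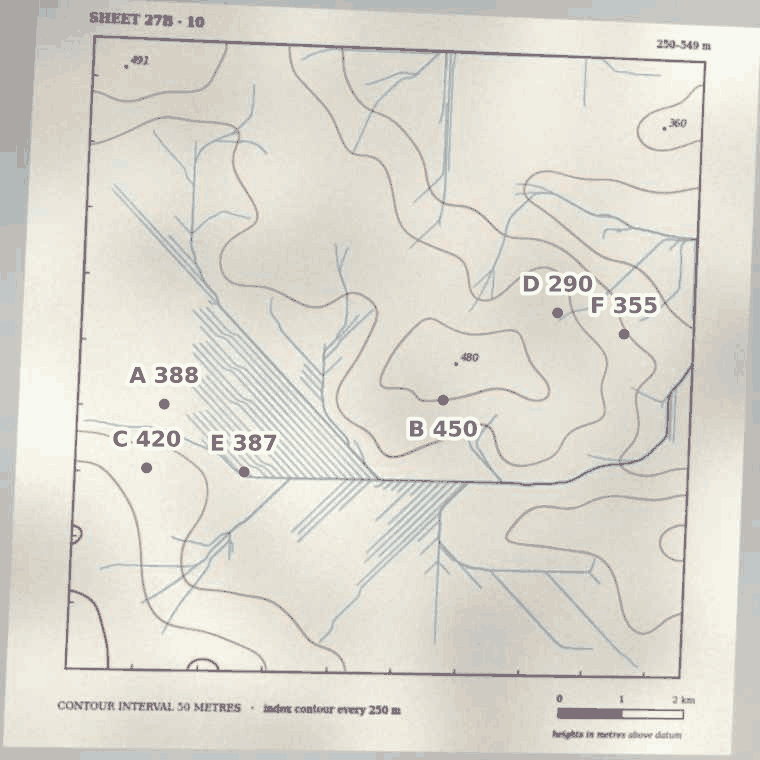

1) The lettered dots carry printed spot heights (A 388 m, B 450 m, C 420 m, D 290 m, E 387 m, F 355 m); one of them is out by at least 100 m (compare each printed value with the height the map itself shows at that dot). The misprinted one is D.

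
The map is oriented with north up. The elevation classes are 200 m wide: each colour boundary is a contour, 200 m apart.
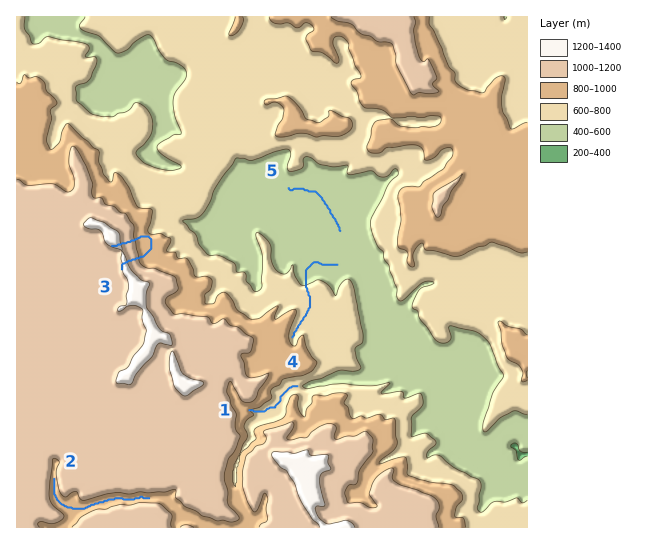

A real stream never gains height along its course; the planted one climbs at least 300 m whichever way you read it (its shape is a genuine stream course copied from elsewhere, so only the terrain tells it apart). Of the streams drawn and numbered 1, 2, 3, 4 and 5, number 3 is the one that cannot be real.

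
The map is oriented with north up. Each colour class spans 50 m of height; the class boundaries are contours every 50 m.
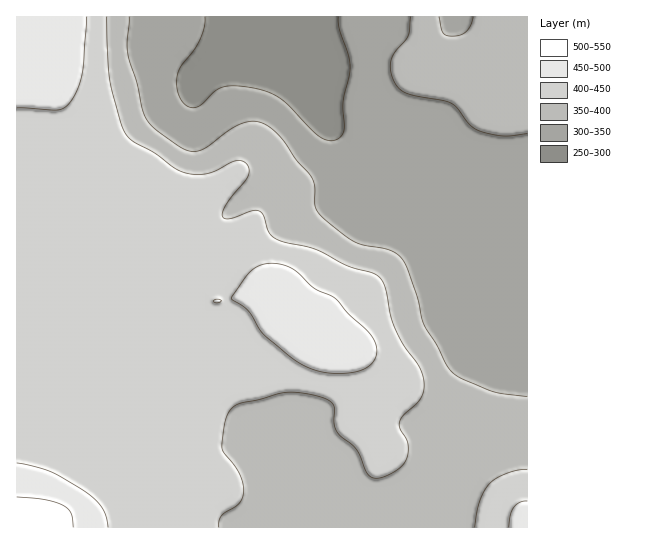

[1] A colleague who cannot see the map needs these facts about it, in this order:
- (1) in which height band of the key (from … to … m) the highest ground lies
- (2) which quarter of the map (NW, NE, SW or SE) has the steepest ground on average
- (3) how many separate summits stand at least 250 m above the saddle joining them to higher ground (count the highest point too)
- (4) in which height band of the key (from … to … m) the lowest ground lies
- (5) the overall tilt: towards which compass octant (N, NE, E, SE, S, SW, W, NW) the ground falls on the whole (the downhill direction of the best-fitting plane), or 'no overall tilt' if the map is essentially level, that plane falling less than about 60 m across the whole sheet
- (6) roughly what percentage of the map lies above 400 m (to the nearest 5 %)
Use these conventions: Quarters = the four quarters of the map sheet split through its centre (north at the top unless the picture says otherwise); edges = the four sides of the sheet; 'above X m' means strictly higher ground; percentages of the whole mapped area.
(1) Between 500 and 550 m: that is the band holding the highest ground.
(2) The north-west quarter is the steepest part of the map.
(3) Counting only tops that stand 250 m proud, the map has 1 summit.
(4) The lowest ground lies in the 250–300 m band.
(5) Overall the map slopes down towards the north-east.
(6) About 50 % of the map lies above 400 m.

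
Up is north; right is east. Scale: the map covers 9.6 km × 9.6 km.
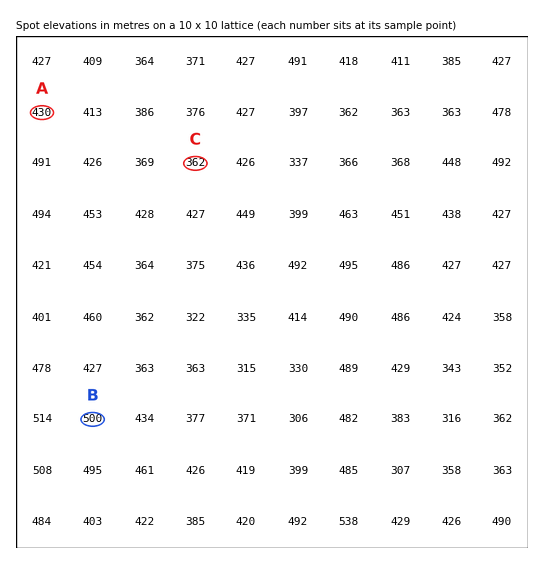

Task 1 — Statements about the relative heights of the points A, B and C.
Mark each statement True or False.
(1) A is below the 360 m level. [False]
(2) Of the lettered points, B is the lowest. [False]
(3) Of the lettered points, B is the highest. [True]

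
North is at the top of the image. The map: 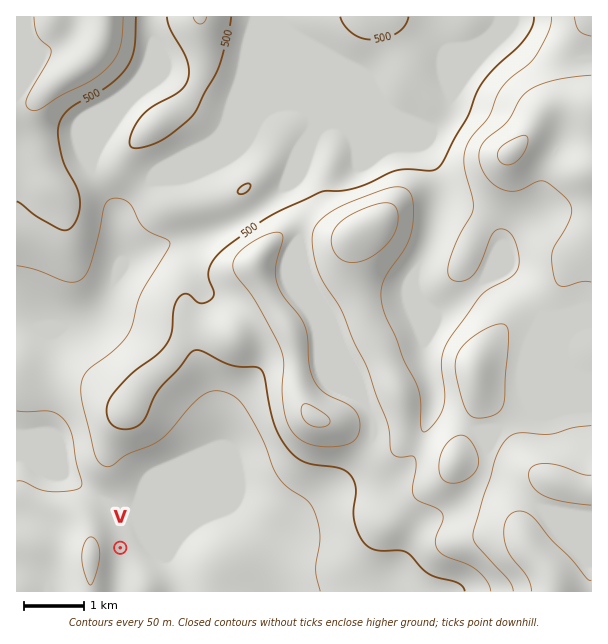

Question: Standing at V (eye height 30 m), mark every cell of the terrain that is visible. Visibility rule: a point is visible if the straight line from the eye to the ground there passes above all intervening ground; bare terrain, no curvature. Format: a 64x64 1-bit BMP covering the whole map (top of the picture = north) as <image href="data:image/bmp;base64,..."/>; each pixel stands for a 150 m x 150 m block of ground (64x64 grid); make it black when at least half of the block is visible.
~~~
<image width="64" height="64" href="data:image/bmp;base64,Qk0+AgAAAAAAAD4AAAAoAAAAQAAAAEAAAAABAAEAAAAAAAACAAATCwAAEwsAAAIAAAAAAAAA////AAAAAAAA/nwAfz7/8AD//AB+D//gAP/+AH4P/+AA//4Afg//wAD//wD/D/+AAP//Af+H/wAA/////4P/AAD/////gf8AAP/////A/gAA/////+H+AAD///////8AAP//////n/AB//////+D4AH/////34HAAf/////PgAAMf////+eAADh////wY4AA+H///+AhgAD4////wADAAPgf//+AAGAA+AD//wAAcAD4AP/+AABgAPgA//4AACAA+AD//gAAIADwAH/+AAAAAOAAH/4AAAAAAAAf/gAAAAAAAA+eAAAAAAAADx4AAAAAAAAAHAAAAABAAAAYAAAAAMAAABgAAAAAwAAAAAAAAADAAAAAAAAAAMAAAGAAAAAA4AAB4AAAAADwAAHAAAAAAPAAAAAAAAAA8AAAAAAAAADwAAAAAAAAAPAAAAAAAAAA8AAAAAAAAADwAAAAAAAAAPAAAAAAAAAA8AAAAAAAAADAAAAAAAAAAIAAAAAAAAAAgAAAAAAAAACAAAAAAAAAAIAAAAAAAAAAgAAAAAAAAADAAAAAAAAAAMAAAAAAAAAA4AAAAAAAAAAAAAAAAAAAAAAAAAAAAAAAAAAAAAAAAAAAAAAAAAAAAAAAAAAAAAAAAAAAAAAAAAAAAAAAAAAAAAAAAAAAAAAAAAAAAAAAAAAAAAAAAAAAAA=="/>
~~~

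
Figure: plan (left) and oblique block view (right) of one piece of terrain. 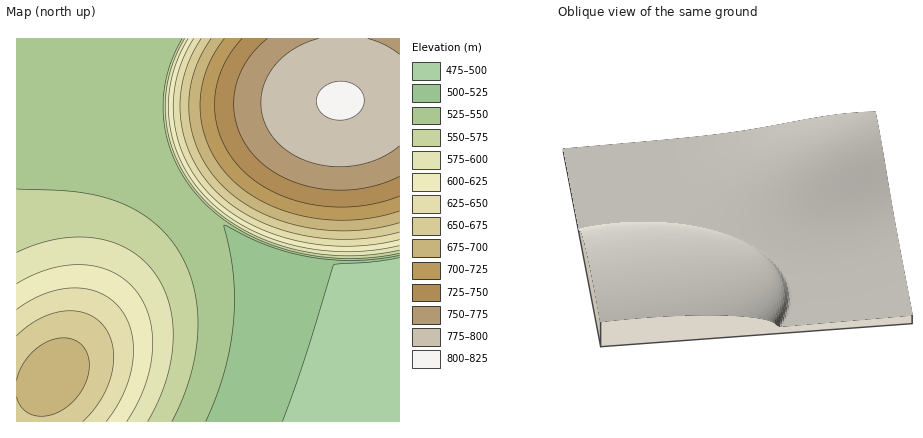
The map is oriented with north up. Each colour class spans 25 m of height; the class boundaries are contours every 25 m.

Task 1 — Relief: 485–800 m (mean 610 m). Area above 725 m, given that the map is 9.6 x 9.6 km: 17.4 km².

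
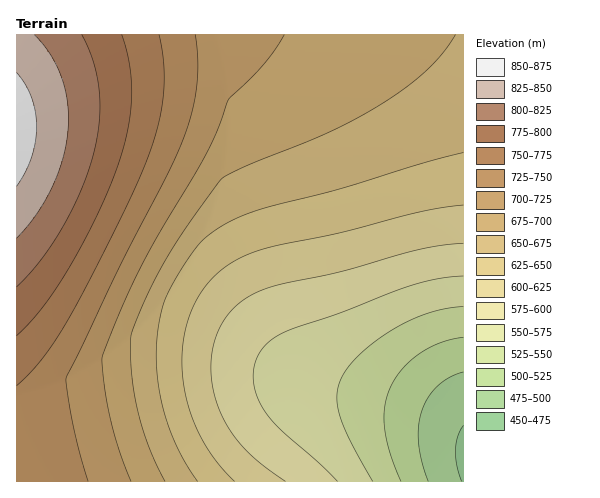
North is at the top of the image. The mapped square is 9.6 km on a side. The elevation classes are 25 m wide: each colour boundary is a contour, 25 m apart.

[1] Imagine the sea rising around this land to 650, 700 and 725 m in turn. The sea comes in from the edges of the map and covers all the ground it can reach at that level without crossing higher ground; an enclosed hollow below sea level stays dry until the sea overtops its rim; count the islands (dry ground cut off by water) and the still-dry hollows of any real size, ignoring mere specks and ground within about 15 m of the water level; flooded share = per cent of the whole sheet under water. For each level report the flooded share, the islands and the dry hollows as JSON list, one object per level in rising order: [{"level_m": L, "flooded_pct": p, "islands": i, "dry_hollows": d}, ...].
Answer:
[{"level_m": 650, "flooded_pct": 42, "islands": 0, "dry_hollows": 0}, {"level_m": 700, "flooded_pct": 67, "islands": 0, "dry_hollows": 0}, {"level_m": 725, "flooded_pct": 75, "islands": 0, "dry_hollows": 0}]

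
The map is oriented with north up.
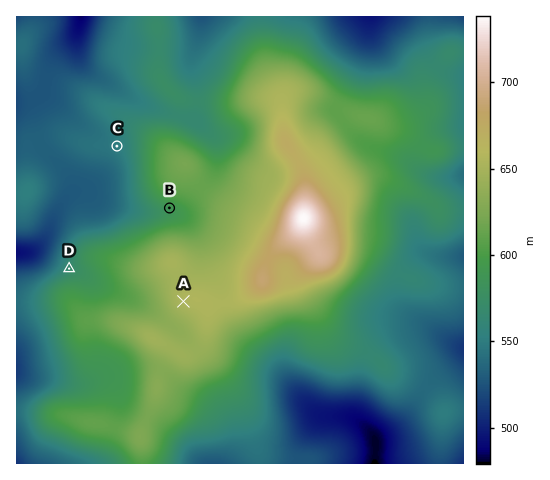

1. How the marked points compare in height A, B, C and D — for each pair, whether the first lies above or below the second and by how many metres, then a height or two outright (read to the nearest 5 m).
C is below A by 105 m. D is below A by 90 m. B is below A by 65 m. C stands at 550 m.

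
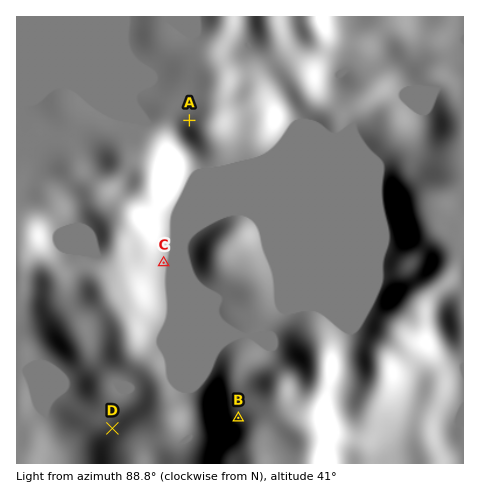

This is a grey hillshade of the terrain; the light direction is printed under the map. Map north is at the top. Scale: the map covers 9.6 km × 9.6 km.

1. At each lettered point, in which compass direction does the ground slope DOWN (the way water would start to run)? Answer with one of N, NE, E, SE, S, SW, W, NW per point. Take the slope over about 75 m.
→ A SW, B W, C E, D W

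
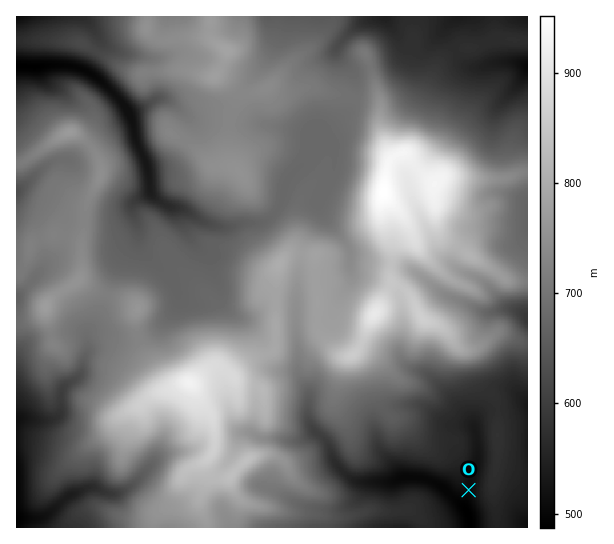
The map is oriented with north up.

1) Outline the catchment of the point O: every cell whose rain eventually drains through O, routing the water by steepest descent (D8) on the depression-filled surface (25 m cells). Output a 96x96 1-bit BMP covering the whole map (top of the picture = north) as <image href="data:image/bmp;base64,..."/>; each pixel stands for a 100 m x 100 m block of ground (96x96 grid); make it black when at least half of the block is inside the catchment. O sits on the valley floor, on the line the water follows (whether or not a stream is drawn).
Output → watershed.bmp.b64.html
<image width="96" height="96" href="data:image/bmp;base64,Qk2+BAAAAAAAAD4AAAAoAAAAYAAAAGAAAAABAAEAAAAAAIAEAAATCwAAEwsAAAIAAAAAAAAA////AAAAAAAAAAAAAAAAAAAAAAAAAAAAAAAAAAAAAAAAAAAAAAAAAAAAAAAAAAAAAAAAAAAAAAAAAAAAAAAAAAAAAAAAAAAAAAAAAAAAAAAAAAAAAAAAAAAAAAAAAAAAAAAAAAAAB4AAAAAAAAAAAAAAD8AAAAAAAAAAAAAAH8AAAAAAAAAAAAAAH8AAAAAAAAAAAAAAH8AAAAAAAAAAAAAAP8AAAAAAAAAAAAAAf8AAAAAAAAAAAAAD/8AAAAAAAAAAAAAH/8AAAAAAAAAAAAAP/8AAAAAAAAAAAAAf/8AAAAAAAAAAAAA//8AAAAAAAAAAAAB//8AAAAAAAAAAAAD//+AAAAAAAAAAAAP//8AAAAAAAAAAAAf//8AAAAAAAAAAAA///8AAAAAAAAAAAA///8AAAAAAAAAAAA///4AAAAAAAAAAAA///wAAAAAAAAAAAA///gAAAAAAAAAAAA///gAAAAAAAAAAAA///gAAAAAAAAAAAA///gAAAAAAAAAAAB///gAAAAAAAAAAAD///AAAAAAAAAAAAP//8AAAAAAAAAAAAH//wAAAAAAAAAAAAH//wAAAAAAAAAAAAH//gAAAAAAAAAAAAD//AAAAAAAAAAAAAD/8AAAAAAAAAAAAAB/wAAAAAAAAAAAAAB/gAAAAAAAAAAAAAA/gAAAAAAAAAAAAAA/gAAAAAAAAAAAAAAfAAAAAAAAAAAAAAAOAAAAAAAAAAAAAAAIAAAAAAAAAAAAAAAAAAAAAAAAAAAAAAAAAAAAAAAAAAAAAAAAAAAAAAAAAAAAAAAAAAAAAAAAAAAAAAAAAAAAAAAAAAAAAAAAAAAAAAAAAAAAAAAAAAAAAAAAAAAAAAAAAAAAAAAAAAAAAAAAAAAAAAAAAAAAAAAAAAAAAAAAAAAAAAAAAAAAAAAAAAAAAAAAAAAAAAAAAAAAAAAAAAAAAAAAAAAAAAAAAAAAAAAAAAAAAAAAAAAAAAAAAAAAAAAAAAAAAAAAAAAAAAAAAAAAAAAAAAAAAAAAAAAAAAAAAAAAAAAAAAAAAAAAAAAAAAAAAAAAAAAAAAAAAAAAAAAAAAAAAAAAAAAAAAAAAAAAAAAAAAAAAAAAAAAAAAAAAAAAAAAAAAAAAAAAAAAAAAAAAAAAAAAAAAAAAAAAAAAAAAAAAAAAAAAAAAAAAAAAAAAAAAAAAAAAAAAAAAAAAAAAAAAAAAAAAAAAAAAAAAAAAAAAAAAAAAAAAAAAAAAAAAAAAAAAAAAAAAAAAAAAAAAAAAAAAAAAAAAAAAAAAAAAAAAAAAAAAAAAAAAAAAAAAAAAAAAAAAAAAAAAAAAAAAAAAAAAAAAAAAAAAAAAAAAAAAAAAAAAAAAAAAAAAAAAAAAAAAAAAAAAAAAAAAAAAAAAAAAAAAAAAAAAAAAAAAAAAAAAAAAAAAAAAAAAAAAAAAAAAAAAAAAAAAAAAAAAAAAAAAAAAAAAAAAAAAAAAAAAAAAAAAAAAAAAAAAAAAAAAAAAAAAAAAAAAAAAAAAAAAAAAAAAAAAAAAAAAAAA="/>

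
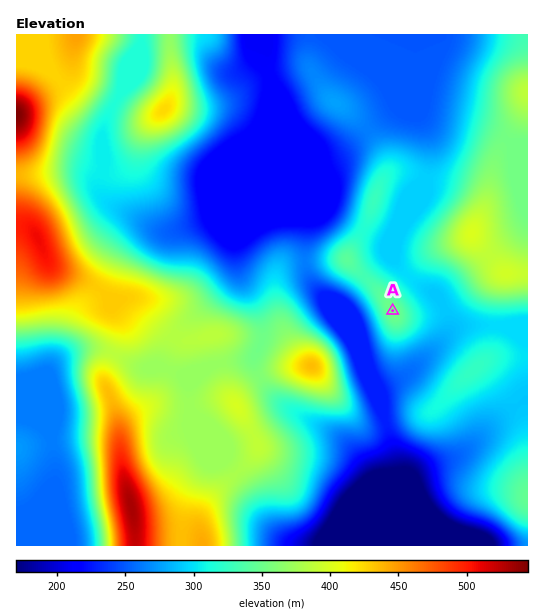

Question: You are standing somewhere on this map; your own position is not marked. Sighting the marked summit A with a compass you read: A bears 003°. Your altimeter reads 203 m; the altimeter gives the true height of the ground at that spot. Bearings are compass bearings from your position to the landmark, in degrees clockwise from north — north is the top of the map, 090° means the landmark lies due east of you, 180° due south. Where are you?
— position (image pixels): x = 385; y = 453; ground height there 203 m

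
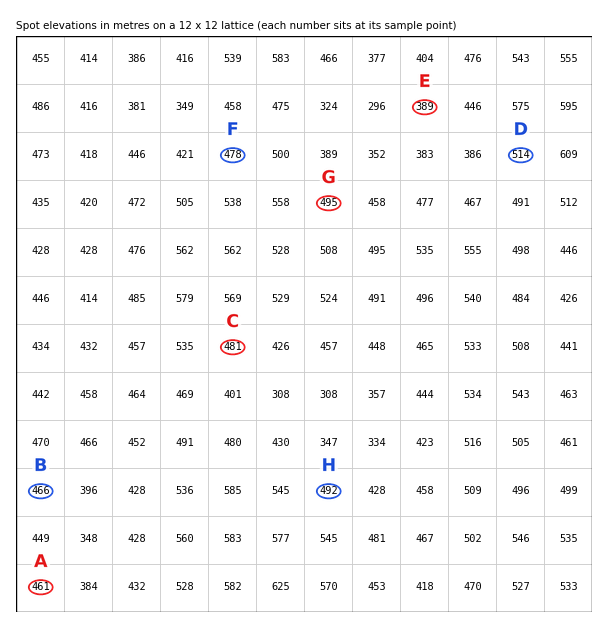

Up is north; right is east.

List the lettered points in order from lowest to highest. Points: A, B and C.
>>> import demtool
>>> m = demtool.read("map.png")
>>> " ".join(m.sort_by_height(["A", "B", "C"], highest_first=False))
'A B C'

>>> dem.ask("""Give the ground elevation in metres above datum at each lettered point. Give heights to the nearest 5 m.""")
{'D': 515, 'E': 390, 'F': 480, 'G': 495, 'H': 490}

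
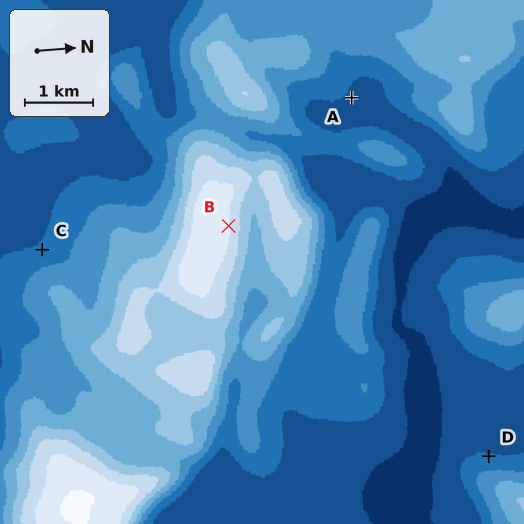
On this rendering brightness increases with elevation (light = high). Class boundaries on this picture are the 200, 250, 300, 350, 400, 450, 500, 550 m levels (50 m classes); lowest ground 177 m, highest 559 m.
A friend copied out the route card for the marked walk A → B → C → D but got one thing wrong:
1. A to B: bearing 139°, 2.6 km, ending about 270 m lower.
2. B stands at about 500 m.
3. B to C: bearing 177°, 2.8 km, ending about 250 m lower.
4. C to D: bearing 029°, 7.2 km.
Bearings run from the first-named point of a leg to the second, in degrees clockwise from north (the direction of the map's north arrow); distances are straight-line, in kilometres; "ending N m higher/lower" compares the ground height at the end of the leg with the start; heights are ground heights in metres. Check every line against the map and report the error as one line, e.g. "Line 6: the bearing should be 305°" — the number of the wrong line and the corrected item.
Line 1: it should read "ending about 270 m higher".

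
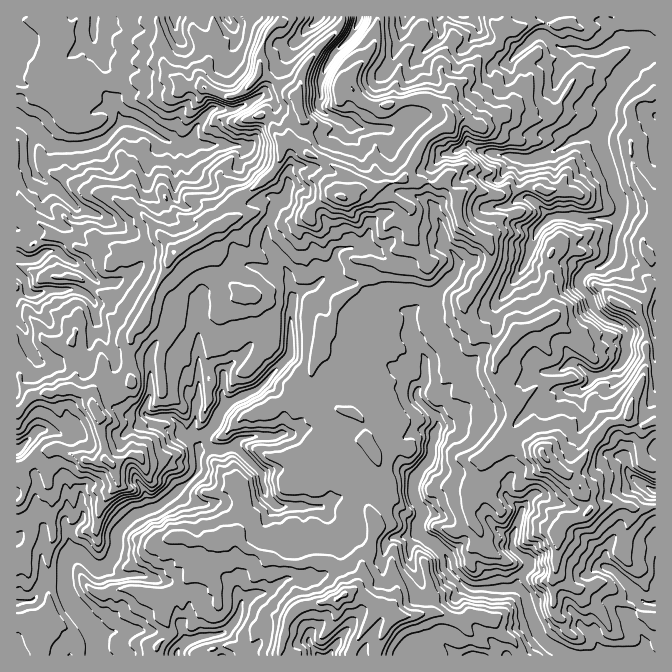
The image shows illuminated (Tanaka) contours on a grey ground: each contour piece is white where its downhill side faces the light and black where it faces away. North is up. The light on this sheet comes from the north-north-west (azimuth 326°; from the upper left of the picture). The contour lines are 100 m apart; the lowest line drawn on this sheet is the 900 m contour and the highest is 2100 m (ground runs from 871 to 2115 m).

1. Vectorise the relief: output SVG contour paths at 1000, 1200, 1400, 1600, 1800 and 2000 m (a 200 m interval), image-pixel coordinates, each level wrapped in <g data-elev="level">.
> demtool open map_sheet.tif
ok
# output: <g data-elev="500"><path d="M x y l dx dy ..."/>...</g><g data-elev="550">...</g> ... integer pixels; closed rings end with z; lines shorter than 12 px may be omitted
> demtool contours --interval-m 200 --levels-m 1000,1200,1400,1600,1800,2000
<g data-elev="1000"><path d="M49 655l4-11 9-12 5-4-2-4-7-12-8-18-2-2-1 2-3 10-6 4-21 5"/><path d="M168 655l3-8 13-12 6 1 10-3 26-1-3 3-31 10-6 5-1 5"/><path d="M543 655l-11-7-13-20-2-20-3-8-4-2-18 2-8-2-10 0-16-6-2-5-8-5-8-12-1-10-1-3-8-8-16-9-3-3 0-13 5-10-8-19 1-18 1-4 16-18 4-23 7-11 1 0 3 6-2 11-3 9-1 11-3 8-7 7-6 15 3 12 6 7 2 7-4 10-1 4 3 5 10 5 15 14 3 6 1 9 7 7 8 6 5 1 21-6 9 2 13-9 3-3-1-3-11-10-2-5 1-13 5-7 2 1-2 14 1 5 6 5 8 3 5 5 0 8-8 9 0 3 13 19 1 9 4 10 6 10 9 9 14 7 6 0 5-2-1-5-8-12 3-5 8 5 8-2 5 5 4 8 3 2 7 2 9-2 1-3-8-25 1-4 12 2 6 2 4 8 11 11 5 1"/><path d="M17 633l3 0 2 3 8 19"/><path d="M655 612l-13-1-5-2-3-5-7-4-1-8-11-15-14-10 0-2 3-2 8 2 35 26 2-1 1-6 4-8 1-19"/><path d="M17 587l3 0 7 4 5-3 5-10 3-23 2-1 5 12 1 2 2-2 4-16 7-12-1-16 4-5 3-1 3 8 4 0 4-4 4-9 2 0 1 9-8 8 0 7 10 5 8 10 5 2 5-8 0-9 2-8 5-9 7-8 11-7 10-2 5-3 10-2 12-9 5-7 10-4 5-4 2-5-1-17-3-5-10-8-1-4 2-8-4-8 10 6 5 6 8-13 2 12 3 1 8-6 11-20 1-10 2-3 2 0 3 7 5 0 25-11 20-18-9 14-9 10-27 15-6 8-5 12-9 10-1 3 3 3 10 1 5-1 10-7 13-1 5 2-13 4-3 4 3 5 21 22 0 10 2 6 0 9-4-4-6-20-20-19-5-1-10 3-10-1-4 5 1 10-4 8-13 12-2 3 0 7-2 3-9 4-20 11-10 4-19 13-2 3 2 9-2 13-5 8 4 3 8 0 7 2 5 4-37 4-12 3-6-2-8-7-5 0 1 10 8 13 12 9 8 1 4 3 6 1 3 6 19 8 5 4-1 2-9 5-5 5 0 4 5 6 1 3"/><path d="M655 493l-4-1-4-5 8 1"/><path d="M17 266l11 11 4 13 13 2-10 5-8 0-3-4-2-10-5-4"/><path d="M17 251l11 5 7-2 10-5 9 1-6 3-11 10-20 1"/><path d="M655 166l-3-2-2-4-2-12 0-11-6-7-1-7-3-3-2-12 1-3 3-3 12 0 3-2"/><path d="M17 94l7 1 5 8 9 4 9 4 14 17 7 5 10 1 20-6 9-8 1-3-3-3-14-1 1-3 10-8 2-10 3-1 13 2 3 9 4 4 15 6 17 12 11 6 5 1 5 5 4 1 3-2 8-10 4-2 0 12 1 4 18 6-9 5-9 0-13 7-7-3-5 4-8-4-5 2-7-1-5-5 0-8-5-4-3 0-7 4-7-1-4-2-13 11-3 7-4 4-9-1-15 4-6 5-9-4-7 4-8 1-1 2 1 3 10 8 19 24 1 3-3 2-23-17-4 1-8 6-5-8-9-4-9-23 0-24-2-3"/><path d="M655 85l-28 20-3 7 2 11-8 14 10 45 7 13 4 17-14 26 2 17-2 8-5 5-10 4-5 3-15 0-4 3-2 4 2 5 8 10 7 15 8 6 14 7 3 3-1 1-17-6-10-6-8-8-6-12-10-12 1-10 9-10 13-7 2-3 1-5-2-7 4-11 0-4-7-3-15 0-13-4-12 0-11 6-10 13 1-12 12-13 10-3 15-1 22 1 9-4-3-23-6-7-4-8-4-3-6-14-5-2-20 11-30 4-13-4-14-7 10-2 20 1 24-11 2-3-1-7 16-10 7-8 0-2-3-6 1-4 13-15 6-5 2-15-15-5-13 11-10 15-3 0-2-11 2-8-1-7 3-5-6-4-6-12-4-1-3 0-27 21 0-4 6-10 13-13 7-5 4-1 7 1 15 8 8-2 14 4 5 0 12-12-1-3-6-5 5-3"/><path d="M27 17l-4 3 15 15 1 8-5 14-6 6-4 14 0 3 4 5-3 2-8-1"/><path d="M116 17l6 13-9 7 0 8 3 7-5 8-1 10-5 3-3-2-9-9-6-3-3-5-9 3-8 0 8-17-1-10 3-12-7 3-3-4"/><path d="M180 17l-3 13-2 0-6-13"/><path d="M229 17l2 5-1 1-6-6"/><path d="M362 17l-2 6-5 6 1-12"/><path d="M479 17l3 13-4 3-6-8-17-4-7-4"/></g><g data-elev="1200"><path d="M316 655l1-3 8 2 7-5 1 6"/><path d="M448 655l-4-10 1-1 13 4 12-3 18 4 2-2-2-7 0-2 4 0 18 6 7 4 1-3-2-7-10-10 3-14-2-5-15-1-25-5-9 5-6-1-6-7-1-8-5-6-6-12-1-12-3-5-10-6-3 1-1 18-2 1-9-9-4-18-4-3-7-1-1-2 2-3 8-3 3-4 0-4-3-10 1-3 5-3-4-16-1-24 3-3 9-2 9-11 1-15-4-7 6-7 1-3-3-7-11-10-3-10 3-11 6-2 3-3 2-23 5 3 2 5 1 18-4 12 0 5 8 8 8 1 1 1 5 9 5 4 2 7-1 3-6 4-6 14-1 24-8 5-7 10 2 8 8 3 11 19-2 3-11 4-2 3 20 14 10 3 0 8 2 6 0 6 6 7 5 0 2-9 10 2 18 2 8-2-1-4-12-13-1-3 3-6-6-10 1-1 8 1 3-3 7-13-1-9 1-1 12-2 1 2 1 6-3 9-3 25 2 3 9 0 9 10-2 9 3 8-8 6 0 4 3 4 5 2 2 4 2 5-1 10 3 8 7 7 7 1 2-5-5-6 3-14 5 0 11 9 4 0 6-3 2-9 14-11 0-4-7-3-12 3-7-3 0-3 5-6 2-8 8-12 20-14 1 4-3 14 1 3 11 10 5 1 2-2 0-12 3-17 11-15 9-5"/><path d="M155 650l2 2 2-2 5-11-4 1-5 5z"/><path d="M208 650l4 1 5-3-3 0z"/><path d="M17 514l5-1 5-4 8-15 7 6 5 2 5 5 7-7 5-15 3 0 3 4 4-4 11-1 2 1 0 7 4 6 2 24-1 8 5 6 9-22 7-9 10-7 14-2 3-3 0-3-4-8 1-2 13 11 4 0 7-6 1-8 3-4 12-4 1-2-2-5 5-7-1-3-13-7-3-10-7-4-8-3-2-1 0-4-7-8 0-6 9-14 1-1 1 3-2 11 3 3 22-2 8 4 3 0 3-6-4-10 0-7 3-5 3 1 2-1 6-28 5 18 2 38 8-13 0-8 4-10-2-14 2-2 17-5 1 1-4 11-1 9 2 4 22-6 28-28 2-5 1-34 3-17 2-4 7 2-1 23 2 33-2 10-19 21-3 9-36 20-7 8-5 15 6-3 13-3 29 1 8-4 12 6 2 5-4 4-15 5-21 1-4 3 11 14 11 6-2 12 3 13 3 5 6 3 18 1 8 2 13 1 1 3-36 4-10 3-9 0-3-7-6-4-4-7-3-19-3-3-15-13-3 0-7 4-6 0-3 9 0 10-4 4-8 1-3 2 4 4 15 4 0 3-5 6-21 7-10 0-9 3-7 1-8 6-8 2-11 10-3 12 2 7 4 4 6 2 4 4 10 3 2 5 6 4 0 5-12 4-30-3-13 5 11 4 6 3 6 7 12 5 3 11 14 7 5-17 3-4 5 4 2-1 3-5 3-2 7 15 12 5 6 1 9-3 6-8 2-5 0-13 3-8 4 0 6 5 12-2 8 2 0 3-8 4-6 7-3 12-11 17 0 6-10 4-4 3 9 4 3 4"/><path d="M655 500l-8 0-7-6-9-4-6-17 1-5 1-1 2 0 5 4 21 11"/><path d="M17 439l10-5 8-8 9 1 3 3-8 5-16 20-6 3"/><path d="M655 338l-8-26 8-24"/><path d="M655 280l-5-5-7 2 3 11-2 4-29-7-10 0-10-3-3 1 7 10 6 14 7 5 17 8 7 7 2 6-3 10 0 14-13 18-23 4-10 8-5 2-4 0 7-6 1-5-11-13 3 0 14 7 6-1 6-3 9-10 2-10-4-6 5-7-14-6-17-12-4-5-4-12-7-5-5-7 1-20-1-6 5-5 10-1 4-3-1-3-8-5 1-3 5-5-19-9-7 0-10 6-3 4-8 20-3 5-1 8-15 12-5 1-1-2 10-30-1-9 5-6-4-10 8-5 8-9-2-5-12-10 1-1 3-2 3 0 19 10 8-4 13 0 14 4 6-5 0-8-10-10-5-2-2-8-4-5-7 3-7 7-5-4-3 0-19 3-8 4-8-8-10 5-2-2 0-10-12-4-9-8-3-3 2-2 12-2 12 1 8-2 13 0 3-5-3-7 19-13-4-5 0-5-4-10 0-22-2-5-2 0-5 3-5-1-6 8-7 3-2-1-2-8-2-4-6-2-5 5-3-4 0-8 10-12 7-3 3-10 10-3 10-9 0-3-12-3-3-4"/><path d="M655 256l-2-6-6-5-3-7-2 1-2 6 2 10 8 11 2 0 3-3"/><path d="M30 245l4 0 2-3z"/><path d="M156 17l-1 5 1 11-5 12 2 8-5 10 6 9-2 6 0 14-3 5 0 3 8 7 10 5 5-1 10-4 3 0 1 8 3 2 6-2 15-12 11 2 5 3 0 2-12 5-4 10 7 2 17 12 20 2 1 2-1 7-4 4-8 4-2 0-1-5-4-2-15 6-15 12-3 8-3 4-4 2-13-1-7 10-6-14-5-3-5 0-2 1-5 13-2 2-3 1-3-1-7-16-5-5-8 7-7 3-22-4-3 1-4 4-6 4-3 3 0 4 5 6 16 9 12 8 4 8-1 2-10 2-15-5-10 2-6-1-4-1-6-8-2 1 1 3 8 9 1 4-10 1-18-9-6-1 0 1 6 7 1 3-4 5 21 6 8 9 12 6 17 23 0 1-5-1-14-10-23-9-18 10-2 7 3 3 30 1 7 1 13 8 6 7 1 5-2 2-11-10-10-3-10 3-10 1-4 4-6 3-4 8-3-1-6-5-6-2-2 2-1 8 6 13-1 6-2 0-8-8"/><path d="M213 17l-6 14-5-1-8-7-4 2-1 7 4 10 1 6-3 5-6 4-8-2-3-3-9-17-6-18"/><path d="M242 17l3 6-3 17-5 9-5 2-3-3 0-8-5-4-10-19"/><path d="M324 17l-4 5-10 5-1-2 4-8"/><path d="M367 17l-2 6-7 11-21 21-13 18 0-5 6-15 16-20 6-16"/><path d="M503 17l-5 2-8 1 0 5 5 12-3 6-18 4-7 6-7 2-4-5 6-8 1-5-7-7-6 0-8 13-18 10-2-1 1-2 10-15-6-15-9 1-6 6-4 8-8 5-5-13 0-10"/></g><g data-elev="1400"><path d="M307 655l-1-7-5-6 6-14 5-1 2 1 2 14 2 3 4 0 20-15 6-3 2 3-10 25"/><path d="M386 655l6-14 10-11 28-12 13-3 0-1-10-7-20-2-3-1-4-17-12-29-2-1-3 3-5 15-9-10-1-3 3-10 0-12 7-10 1-5-5-11-10-9-3 0-2 5 2 18-1 12-4 5-5 3-15 11-12-4-13 0-20 4-13-1-9-5-17-4-9-6-3-5-2-10-5-4-17 2-7 4-11 2-5 4-17-6-10 1-6 4-3 5 4 4 15 0 7 3 13 0 7 4 18 0 7-4 3 0 8 7 12 3 7 9 21 0 15 3 10-2 8 4 9 1 0 5-9 8-11 4-13-2-15 17-2 6-5 5 1 13-6 27"/><path d="M376 465l2 1 3-3 0-11-9-18-7-4-9 10z"/><path d="M655 460l-5-4-3-6 3-7 5-4"/><path d="M17 429l3-1 10-16 7-5 5-1 6 3 12 8 5-7 2 0 13 10 5 10 2 9-2 2-13 5-15-4-10 3-4 3-1 4 5 5 13-1 14 7 6 9 8 1 12 5 4 7-3 7 4 10 15-8 13-4-4-10 1-8 2-4 5 2 10 11 3 2 2-1 5-14 1-6-6-21-3-3-9-1-6-2-10 4-4-4 8-12-4-6 0-4 14-12 5-11 2-37 5-7 7-6 1 3-3 17 3 33 2 5 4 0 3-5-2-26 1-14 18-25 5-33 10-9 5-1 5 5 0 27 2 3 6 4 5 0 8-3 20-4 7 0 17-11 2-4-1-14-17-15-13-8 2-2 5 0 15 0 1-3-7-15 3-12 3-7 5 14 22 22 3 2 10 2 8-7 12 2 3-3 5-10 18-1-1 1-10 3-3 6 5 11 1 7 11 5 2 3-24 12-3 5-1 10-2 4-3 1-5-1-3 2-8 51 0 6 3 4 8-12 7-5 3-5 1-12 5-8 3-23 23-24 25-6 25 1 18 3 6-3 16-15 1-8-3-10 14 11 0 2-6 15-11 12-3 5-1 8 2 19 5 6 4 10 6 5 4 10 3 3 10 0 1 1 0 20 17 28 1 12-2 6-17 22-21 12 0 3 7 7 2 6-5 17 3 20 5 16 10 10 4 1 1-3 0-6-7-13 0-3 6-8 3-1 9 6 6 8 2 0 3-3 1-4-9-15 4-8 0-5 7-9 4-1 3 1-2 12 2 6 7 0 6-5 7-2 5 1 5 4 4 4 1 5-1 3-10 2 0 12-6 5 0 14 2 3 7 3 3 7 4 5-1 10 2 8-2 10 4 6 13-8 2-18 13-15 1-10 13-2 10-12 15-11 6-1 9 3 5-4-5-5-10-2-12-8-1-3 3-12 0-5-4-5-3-8-4-5 1-3 10-4 6-8 12 1 3 4 4 21 10 5 6 1"/><path d="M361 422l3 0-1-5-9-10-16-1-3 2 6 5z"/><path d="M655 392l-1-3-2-14-2-28-3-5-3 1-2 4 2 8-2 5-14 22-14 14-9 3-4-2-4-4-5 1-5 5-3 12-10-9-9-2-6 1-3-1-1-6-5-3 1-3 6-3 18-4 3-3-6-5-10 2-15 1-6-3-1-3 19-7 4-6 0-9 2-1 27 16 5 0 2-5-6-8 0-8-6-14-7-4-5-7-3-14-13-10-5-13 0-7-2-2-5 2-2 9-6 11-7 2-7 4-10 0-18 13-5-2-2-8 15-32 3-12 0-16 6-9-4-8 0-3 12-5 3-4 1-3-6-3-15 3-9-2-2-1 11-5 6-7 1-3-2-9-2 0-10 4-10-4-4-5 1-1 7-4-1-3-6-3-18-17-10 3-4-1 2-4 7-4 5-8 8 4 9 1 12-3 4-6 2-7 8-5 1-12-6-2-11 1-10-5-6-8-6-2-1-4 5-10-2-12-7-1-7 7-5 0-3-2-2-7-8-7-4 1-5 3-3 15-8-1-8 6-7 2-3-5-2-11-2-2-12 16-4 2-7 0-2-4 1-6 9-17-1-38"/><path d="M634 313l2 0-1-1-10-9-13-6-3 0 0 1 1 4 4 3z"/><path d="M548 257l2 1 4-4 1-4-1-2-5 5z"/><path d="M166 200l1-3-2-2-1 0z"/><path d="M545 195l4 0 7-5-9-2-7-4-6 3 1 3z"/><path d="M269 17l-11 15-8 21-3 17-13 15-7 1-12-3-11-11-4-2-5 1-5 9-3-1-7-5-10 1 0 2 4 8-2 8 2 3 6 1 7-4 5 0 3 2 4 8 8-6 27 7 26-10 3-1 0 4-3 3-11 9-19 9-3 4 3 4 9 4 18-1 3 2 4 12-2 14-4 8-7 5-4 7-3 3-17-3-3-2-2-4-3 1-3 3 2 13-3 4-5 1-21 1-4 1-1 5 7 8-3 2-4 0-12-4-2 4-6 2-5 3-21-11-6-6-8 1-10-2-1 1 3 5 17 15 1 7 4 5 1 5-1 3-3 2-10 2-10 0-6 3 2 7-5 6-1 11 2 2 7 0 6-4 8 0 12-5 2 0 2 3-4 10-23 30-2 7-8 3 3 17-2 10-1 2-9-5-3 3-3 6-4 1-2-17 1-10-5-13-2-1-3 0-7 8-7 2-1 14-2 3-12 1-6-3-2 2 0 5 2 3 12 9 8 5 3 10-1 3-30 13-10-1-2-7-4-2-1 4 3 15-3 6"/><path d="M335 17l-3 5-32 25-8 2-3-4-1-3 7-9 9-16"/><path d="M371 17l-2 6-9 14-20 20-11 18-4 12 1 11-4 7 1 3 4 7-2 0-7-3-3-5 0-29 6-16 6-12 16-18 4-7 2-8"/></g><g data-elev="1600"><path d="M281 655l8-18 0-9 2-4 8-9 9-4 20 0 3 3 3 6 1 1 5-4 7-8 8-1 5-3 4 1 3 2 0 4-9 26 0 2 22-22 4 0 0 2-4 14 0 6 4-2 10-13 16-8 0-2-10-6-5-9-7 0-14-5-8-7-6-9-5 0-7 4-6 0-7 7-11 6-24 5-10 6-6 11-4 19-2 18"/><path d="M556 548l3 2 1-2 5-10 1-6 4-5 19-6 10-11 1-3-4-9 3-8-2-8-5-3-4-7 5-17 3-8 14-19 12-3 8 2 8-4 1-20 6-21-1-8-16 23-8 18-5 3-6 0-4 2-14 13-4 9-7 7-1 0-4-4-6-3-3-5-7-7-22 4-14 9 2 14 8 10 1 7 3 2 10 2 5 3 20 21 7 5 0 2-4 2-15 3-10 14-1 5z"/><path d="M116 485l2 2 3-2 0-17 4-8 7-2 12 6 0-7-2-5-10-1-8 6-9 0-3-2-5-17-1-8 1-4 5-4 0-4-8-11-8-20-4-1-10 2-14-5-8 2-6 4-11 1-2 3 7 5 4 0 5-3 13 0 12 4 2 8 9 16 8 24-2 5-5 8-10-3-2 3 3 3 7 1 15 5z"/><path d="M655 417l-15 8 4 4 11-4"/><path d="M132 388l4-1 1-5-2-5-5-3-2 3-2 8z"/><path d="M495 373l2-1 3-9 8-9 4-7 16-14 12-2 15-8 5-6 0-4-1-2-5 0-24 11-15 1-3 2-18 31-2 14z"/><path d="M278 17l-13 16-9 22-5 20-12 16-13 4-1 2 7 2 12-4 20-13 5 0 3 2 9 21-3 6-3 2-5-7-5-1-21 12-2 3 2 2 16 1 5 2 6 18 0 14-3 8-19 21-15 6-19 16-8 3-12 7-1 2 3 3-4 5-19 8-14-6-3 1 0 6 5 10-1 23-7 17-26 46 0 9 2 2 4-2 2-7 6-2 7-8 8-35 6-10 14-15 17-13 20-10 8-2 10-9 8-2 17-14 3-5-13-5 0-3 13-10 17-9 7-12 6-7 3 3 1 6 10 15-7 5 0 10-5 12-6 5 6 13 6 6 3-1 3-5 3 0 15 5 7-6 2-5 6-1 7-3 16 4 7-10 10 0 1 20 4 2 10-2 3 1 0 5-4 7 1 2 5 3 17 3 3 4 4 8 7 4 9-9 2-5-9-7-3-13 0-5 4-8-2-9-1-16 2-2 10 5 1 5 6 8 5 16 3 6 7 1 16 7 7 9-3 11-8 10-4 10-10 7-2 3 2 10 4 5 1 1 2-2 27-45 4-12 1-15 2-8-6-8-17-3-5-6-1-8 4-9 12-6-21-19 8-5 0-3-3-3-7-4-10 3-10-1-8 4-3-1 1-13 2-3 8-2 3-3 10-2 6-14 3 0 7 5 10 3 2-2 2-4-4-8-9-2-5-6-11-10-1-10-3-7-7-1-3 6-3 2-17-3-23 5-8-3-17 6-7-2-7-10-2-7 3-8 11-20 1-8-1-2-1 1-9 7-8 3-10 6-10 13-7 17 1 20 11 5 12 0 13 10 25 4 1 1 0 3-5 4-13 0-13 3-2 1-2 6-13 0-8-6-9-3 4-6 0-2-20-14-3-11 0-20 2-10 10-20 13-15 1-5-17 11-10 9-9 10-9 13-13 3-8-8 0-8-4-10 0-7 1-5 8-9 4-4 6 0 3-3 1-4-5-3"/></g><g data-elev="1800"><path d="M335 600l2 1 5-3 4-1 2-3-3-2-1 0z"/><path d="M565 478l5 1 3-7-4-2-10-8-6-10-2-9-9 0-6 2-2 3 0 5 8 12z"/><path d="M473 235l2 0-8-10-4-10 0-10 4-17-12 0-3-2 0-6 5-8-2-2-8 0-12 11-3 1-8-6-6-1-2-3 13-30 13-8 10-1 2-1 2-10-1-5-3-6-6-6-3 0 4 10-2 5-22 17-8 10-9 16-12 11-9-1-10-8-7 6-8-1-7-5-34-13-11-11-9-4-11-8-6 6-7-2 3 29 4-1 5-10 3-2 4 2 6 7 16 5 5 4 0 1-6 6-6 3 6 9 0 11-1 4-7 4-6 10 1 5 5 4 5 2 3-1 1-13 4-4 5 1 7 4 10 1 10 4 2-1 3-7 8-3 7 0 6-3 12-2 7 1 13 12 2 0 4-5-1-5-19-12-1-3 6-2 17 1 10-5 9 5 7-1 4 3 3 6 1 10 5 18 3 4z"/><path d="M300 123l5 1 4-2-5-14-2-23-2-4-3 6-6 5-2 3z"/><path d="M384 108l6 0 5-5-5-2-8 2-2 2 1 2z"/></g><g data-elev="2000"><path d="M341 205l7 1 9-4 2-2 2-5 6-7-3-3-7-2-22 0-8 4-2 5 3 6z"/></g>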